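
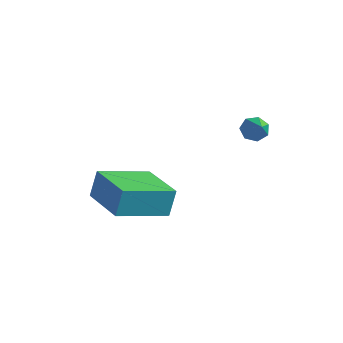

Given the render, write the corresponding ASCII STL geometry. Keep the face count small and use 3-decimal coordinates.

solid 
facet normal -0.606 0.533 -0.591
outer loop
vertex 0.625 2.129 1.085
vertex 0.356 1.689 0.964
vertex 0.27 2.03 1.36
endloop
endfacet
facet normal 0.392 0.579 0.715
outer loop
vertex 0.625 2.129 1.085
vertex 0.27 2.03 1.36
vertex 1.124 1.011 1.716
endloop
endfacet
facet normal -0.605 0.534 -0.591
outer loop
vertex 0.27 2.03 1.36
vertex 0.356 1.689 0.964
vertex -0.021 1.675 1.337
endloop
endfacet
facet normal -0.240 0.135 0.961
outer loop
vertex 0.27 2.03 1.36
vertex -0.021 1.675 1.337
vertex 1.124 1.011 1.716
endloop
endfacet
facet normal -0.605 0.533 -0.591
outer loop
vertex -0.021 1.675 1.337
vertex 0.356 1.689 0.964
vertex -0.028 1.33 1.033
endloop
endfacet
facet normal -0.533 -0.553 0.640
outer loop
vertex -0.021 1.675 1.337
vertex -0.028 1.33 1.033
vertex 1.124 1.011 1.716
endloop
endfacet
facet normal -0.604 0.533 -0.593
outer loop
vertex -0.028 1.33 1.033
vertex 0.356 1.689 0.964
vertex 0.254 1.255 0.678
endloop
endfacet
facet normal -0.264 -0.965 -0.006
outer loop
vertex -0.028 1.33 1.033
vertex 0.254 1.255 0.678
vertex 1.124 1.011 1.716
endloop
endfacet
facet normal -0.605 0.532 -0.592
outer loop
vertex 0.254 1.255 0.678
vertex 0.356 1.689 0.964
vertex 0.612 1.506 0.538
endloop
endfacet
facet normal 0.363 -0.792 -0.491
outer loop
vertex 0.254 1.255 0.678
vertex 0.612 1.506 0.538
vertex 1.124 1.011 1.716
endloop
endfacet
facet normal -0.604 0.533 -0.592
outer loop
vertex 0.612 1.506 0.538
vertex 0.356 1.689 0.964
vertex 0.778 1.895 0.719
endloop
endfacet
facet normal 0.877 -0.165 -0.451
outer loop
vertex 0.612 1.506 0.538
vertex 0.778 1.895 0.719
vertex 1.124 1.011 1.716
endloop
endfacet
facet normal -0.604 0.532 -0.593
outer loop
vertex 0.778 1.895 0.719
vertex 0.356 1.689 0.964
vertex 0.625 2.129 1.085
endloop
endfacet
facet normal 0.891 0.446 0.087
outer loop
vertex 0.778 1.895 0.719
vertex 0.625 2.129 1.085
vertex 1.124 1.011 1.716
endloop
endfacet
facet normal -0.909 0.404 -0.103
outer loop
vertex -4.644 -0.814 -1.95
vertex -3.751 1.033 -2.592
vertex -4.682 -1.182 -3.06
endloop
endfacet
facet normal -0.415 -0.859 0.299
outer loop
vertex -2.809 -2.013 -2.848
vertex -4.644 -0.814 -1.95
vertex -4.682 -1.182 -3.06
endloop
endfacet
facet normal -0.909 0.404 -0.102
outer loop
vertex -4.682 -1.182 -3.06
vertex -3.751 1.033 -2.592
vertex -3.789 0.666 -3.702
endloop
endfacet
facet normal -0.032 -0.314 -0.949
outer loop
vertex -3.789 0.666 -3.702
vertex -2.809 -2.013 -2.848
vertex -4.682 -1.182 -3.06
endloop
endfacet
facet normal 0.032 0.314 0.949
outer loop
vertex -4.644 -0.814 -1.95
vertex -1.878 0.202 -2.38
vertex -3.751 1.033 -2.592
endloop
endfacet
facet normal -0.415 -0.859 0.298
outer loop
vertex -2.771 -1.646 -1.738
vertex -4.644 -0.814 -1.95
vertex -2.809 -2.013 -2.848
endloop
endfacet
facet normal 0.032 0.314 0.949
outer loop
vertex -2.771 -1.646 -1.738
vertex -1.878 0.202 -2.38
vertex -4.644 -0.814 -1.95
endloop
endfacet
facet normal 0.415 0.859 -0.298
outer loop
vertex -3.751 1.033 -2.592
vertex -1.878 0.202 -2.38
vertex -3.789 0.666 -3.702
endloop
endfacet
facet normal -0.032 -0.314 -0.949
outer loop
vertex -1.916 -0.166 -3.49
vertex -2.809 -2.013 -2.848
vertex -3.789 0.666 -3.702
endloop
endfacet
facet normal 0.415 0.859 -0.299
outer loop
vertex -3.789 0.666 -3.702
vertex -1.878 0.202 -2.38
vertex -1.916 -0.166 -3.49
endloop
endfacet
facet normal 0.909 -0.404 0.102
outer loop
vertex -1.916 -0.166 -3.49
vertex -2.771 -1.646 -1.738
vertex -2.809 -2.013 -2.848
endloop
endfacet
facet normal 0.909 -0.404 0.103
outer loop
vertex -1.878 0.202 -2.38
vertex -2.771 -1.646 -1.738
vertex -1.916 -0.166 -3.49
endloop
endfacet

endsolid


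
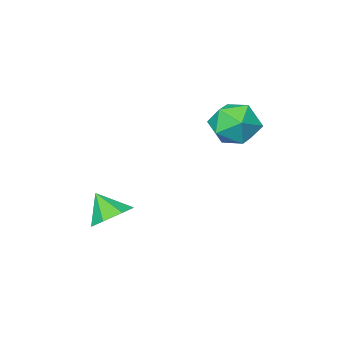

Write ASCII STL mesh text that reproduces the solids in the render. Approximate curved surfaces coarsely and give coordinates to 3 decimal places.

solid 
facet normal -0.171 0.616 -0.769
outer loop
vertex 3.78 0.167 -4.78
vertex 2.819 0.267 -4.486
vertex 3.62 0.822 -4.22
endloop
endfacet
facet normal 0.907 -0.122 0.402
outer loop
vertex 3.78 0.167 -4.78
vertex 3.62 0.822 -4.22
vertex 3.061 -0.607 -3.394
endloop
endfacet
facet normal -0.171 0.616 -0.769
outer loop
vertex 3.62 0.822 -4.22
vertex 2.819 0.267 -4.486
vertex 2.856 1.059 -3.86
endloop
endfacet
facet normal 0.480 0.291 0.828
outer loop
vertex 3.62 0.822 -4.22
vertex 2.856 1.059 -3.86
vertex 3.061 -0.607 -3.394
endloop
endfacet
facet normal -0.171 0.616 -0.769
outer loop
vertex 2.856 1.059 -3.86
vertex 2.819 0.267 -4.486
vertex 2.065 0.7 -3.972
endloop
endfacet
facet normal -0.240 0.234 0.942
outer loop
vertex 2.856 1.059 -3.86
vertex 2.065 0.7 -3.972
vertex 3.061 -0.607 -3.394
endloop
endfacet
facet normal -0.171 0.616 -0.769
outer loop
vertex 2.065 0.7 -3.972
vertex 2.819 0.267 -4.486
vertex 1.841 0.015 -4.471
endloop
endfacet
facet normal -0.709 -0.249 0.660
outer loop
vertex 2.065 0.7 -3.972
vertex 1.841 0.015 -4.471
vertex 3.061 -0.607 -3.394
endloop
endfacet
facet normal -0.171 0.616 -0.769
outer loop
vertex 1.841 0.015 -4.471
vertex 2.819 0.267 -4.486
vertex 2.353 -0.48 -4.981
endloop
endfacet
facet normal -0.576 -0.795 0.193
outer loop
vertex 1.841 0.015 -4.471
vertex 2.353 -0.48 -4.981
vertex 3.061 -0.607 -3.394
endloop
endfacet
facet normal -0.171 0.616 -0.769
outer loop
vertex 2.353 -0.48 -4.981
vertex 2.819 0.267 -4.486
vertex 3.216 -0.412 -5.119
endloop
endfacet
facet normal 0.061 -0.992 -0.107
outer loop
vertex 2.353 -0.48 -4.981
vertex 3.216 -0.412 -5.119
vertex 3.061 -0.607 -3.394
endloop
endfacet
facet normal -0.171 0.617 -0.769
outer loop
vertex 3.216 -0.412 -5.119
vertex 2.819 0.267 -4.486
vertex 3.78 0.167 -4.78
endloop
endfacet
facet normal 0.720 -0.694 -0.014
outer loop
vertex 3.216 -0.412 -5.119
vertex 3.78 0.167 -4.78
vertex 3.061 -0.607 -3.394
endloop
endfacet
facet normal -0.279 0.771 0.573
outer loop
vertex -2.592 3.14 0.384
vertex -2.332 2.485 1.392
vertex -1.464 3.185 0.873
endloop
endfacet
facet normal -0.018 0.999 -0.051
outer loop
vertex -2.592 3.14 0.384
vertex -1.464 3.185 0.873
vertex -1.603 3.12 -0.348
endloop
endfacet
facet normal -0.410 0.710 -0.573
outer loop
vertex -2.592 3.14 0.384
vertex -1.603 3.12 -0.348
vertex -2.557 2.38 -0.583
endloop
endfacet
facet normal -0.913 0.304 -0.272
outer loop
vertex -2.592 3.14 0.384
vertex -2.557 2.38 -0.583
vertex -3.008 1.987 0.492
endloop
endfacet
facet normal -0.832 0.341 0.436
outer loop
vertex -2.592 3.14 0.384
vertex -3.008 1.987 0.492
vertex -2.332 2.485 1.392
endloop
endfacet
facet normal 0.649 0.752 -0.114
outer loop
vertex -1.603 3.12 -0.348
vertex -1.464 3.185 0.873
vertex -0.732 2.453 0.208
endloop
endfacet
facet normal 0.227 0.383 0.896
outer loop
vertex -1.464 3.185 0.873
vertex -2.332 2.485 1.392
vertex -1.183 2.06 1.283
endloop
endfacet
facet normal -0.669 -0.311 0.675
outer loop
vertex -2.332 2.485 1.392
vertex -3.008 1.987 0.492
vertex -2.137 1.32 1.048
endloop
endfacet
facet normal -0.800 -0.372 -0.471
outer loop
vertex -3.008 1.987 0.492
vertex -2.557 2.38 -0.583
vertex -2.276 1.255 -0.173
endloop
endfacet
facet normal 0.015 0.285 -0.958
outer loop
vertex -2.557 2.38 -0.583
vertex -1.603 3.12 -0.348
vertex -1.408 1.955 -0.692
endloop
endfacet
facet normal 0.913 -0.304 0.272
outer loop
vertex -1.148 1.3 0.316
vertex -0.732 2.453 0.208
vertex -1.183 2.06 1.283
endloop
endfacet
facet normal 0.410 -0.710 0.573
outer loop
vertex -1.148 1.3 0.316
vertex -1.183 2.06 1.283
vertex -2.137 1.32 1.048
endloop
endfacet
facet normal 0.018 -0.999 0.051
outer loop
vertex -1.148 1.3 0.316
vertex -2.137 1.32 1.048
vertex -2.276 1.255 -0.173
endloop
endfacet
facet normal 0.279 -0.771 -0.573
outer loop
vertex -1.148 1.3 0.316
vertex -2.276 1.255 -0.173
vertex -1.408 1.955 -0.692
endloop
endfacet
facet normal 0.832 -0.341 -0.436
outer loop
vertex -1.148 1.3 0.316
vertex -1.408 1.955 -0.692
vertex -0.732 2.453 0.208
endloop
endfacet
facet normal 0.800 0.372 0.471
outer loop
vertex -1.183 2.06 1.283
vertex -0.732 2.453 0.208
vertex -1.464 3.185 0.873
endloop
endfacet
facet normal -0.015 -0.285 0.958
outer loop
vertex -2.137 1.32 1.048
vertex -1.183 2.06 1.283
vertex -2.332 2.485 1.392
endloop
endfacet
facet normal -0.649 -0.752 0.114
outer loop
vertex -2.276 1.255 -0.173
vertex -2.137 1.32 1.048
vertex -3.008 1.987 0.492
endloop
endfacet
facet normal -0.227 -0.383 -0.896
outer loop
vertex -1.408 1.955 -0.692
vertex -2.276 1.255 -0.173
vertex -2.557 2.38 -0.583
endloop
endfacet
facet normal 0.669 0.311 -0.675
outer loop
vertex -0.732 2.453 0.208
vertex -1.408 1.955 -0.692
vertex -1.603 3.12 -0.348
endloop
endfacet

endsolid


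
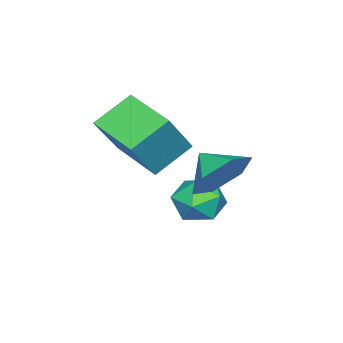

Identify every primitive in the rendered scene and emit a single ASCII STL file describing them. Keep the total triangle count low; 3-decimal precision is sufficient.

solid 
facet normal -0.113 0.441 0.890
outer loop
vertex -2.664 2.419 -1.234
vertex -3.352 1.879 -1.054
vertex -2.523 1.636 -0.828
endloop
endfacet
facet normal 0.570 0.457 0.683
outer loop
vertex -2.664 2.419 -1.234
vertex -2.523 1.636 -0.828
vertex -1.969 1.911 -1.474
endloop
endfacet
facet normal 0.602 0.797 0.057
outer loop
vertex -2.664 2.419 -1.234
vertex -1.969 1.911 -1.474
vertex -2.457 2.324 -2.099
endloop
endfacet
facet normal -0.061 0.991 -0.123
outer loop
vertex -2.664 2.419 -1.234
vertex -2.457 2.324 -2.099
vertex -3.312 2.304 -1.839
endloop
endfacet
facet normal -0.502 0.771 0.392
outer loop
vertex -2.664 2.419 -1.234
vertex -3.312 2.304 -1.839
vertex -3.352 1.879 -1.054
endloop
endfacet
facet normal 0.785 -0.215 0.581
outer loop
vertex -1.969 1.911 -1.474
vertex -2.523 1.636 -0.828
vertex -2.228 1.056 -1.441
endloop
endfacet
facet normal -0.320 -0.240 0.916
outer loop
vertex -2.523 1.636 -0.828
vertex -3.352 1.879 -1.054
vertex -3.083 1.036 -1.181
endloop
endfacet
facet normal -0.950 0.292 0.110
outer loop
vertex -3.352 1.879 -1.054
vertex -3.312 2.304 -1.839
vertex -3.571 1.449 -1.806
endloop
endfacet
facet normal -0.236 0.647 -0.725
outer loop
vertex -3.312 2.304 -1.839
vertex -2.457 2.324 -2.099
vertex -3.017 1.724 -2.452
endloop
endfacet
facet normal 0.837 0.333 -0.434
outer loop
vertex -2.457 2.324 -2.099
vertex -1.969 1.911 -1.474
vertex -2.188 1.481 -2.226
endloop
endfacet
facet normal 0.061 -0.991 0.123
outer loop
vertex -2.876 0.941 -2.046
vertex -2.228 1.056 -1.441
vertex -3.083 1.036 -1.181
endloop
endfacet
facet normal -0.602 -0.797 -0.057
outer loop
vertex -2.876 0.941 -2.046
vertex -3.083 1.036 -1.181
vertex -3.571 1.449 -1.806
endloop
endfacet
facet normal -0.570 -0.457 -0.683
outer loop
vertex -2.876 0.941 -2.046
vertex -3.571 1.449 -1.806
vertex -3.017 1.724 -2.452
endloop
endfacet
facet normal 0.113 -0.441 -0.890
outer loop
vertex -2.876 0.941 -2.046
vertex -3.017 1.724 -2.452
vertex -2.188 1.481 -2.226
endloop
endfacet
facet normal 0.502 -0.771 -0.392
outer loop
vertex -2.876 0.941 -2.046
vertex -2.188 1.481 -2.226
vertex -2.228 1.056 -1.441
endloop
endfacet
facet normal 0.236 -0.647 0.725
outer loop
vertex -3.083 1.036 -1.181
vertex -2.228 1.056 -1.441
vertex -2.523 1.636 -0.828
endloop
endfacet
facet normal -0.837 -0.333 0.434
outer loop
vertex -3.571 1.449 -1.806
vertex -3.083 1.036 -1.181
vertex -3.352 1.879 -1.054
endloop
endfacet
facet normal -0.785 0.215 -0.581
outer loop
vertex -3.017 1.724 -2.452
vertex -3.571 1.449 -1.806
vertex -3.312 2.304 -1.839
endloop
endfacet
facet normal 0.320 0.240 -0.916
outer loop
vertex -2.188 1.481 -2.226
vertex -3.017 1.724 -2.452
vertex -2.457 2.324 -2.099
endloop
endfacet
facet normal 0.950 -0.292 -0.110
outer loop
vertex -2.228 1.056 -1.441
vertex -2.188 1.481 -2.226
vertex -1.969 1.911 -1.474
endloop
endfacet
facet normal -0.592 0.073 -0.802
outer loop
vertex -3.5 -0.215 0.798
vertex -2.83 1.431 0.453
vertex -2.449 -0.818 -0.033
endloop
endfacet
facet normal -0.370 -0.909 0.191
outer loop
vertex -1.37 -0.951 1.427
vertex -3.5 -0.215 0.798
vertex -2.449 -0.818 -0.033
endloop
endfacet
facet normal -0.592 0.073 -0.803
outer loop
vertex -2.449 -0.818 -0.033
vertex -2.83 1.431 0.453
vertex -1.778 0.828 -0.378
endloop
endfacet
facet normal 0.715 -0.410 -0.566
outer loop
vertex -1.778 0.828 -0.378
vertex -1.37 -0.951 1.427
vertex -2.449 -0.818 -0.033
endloop
endfacet
facet normal -0.715 0.410 0.566
outer loop
vertex -3.5 -0.215 0.798
vertex -1.751 1.298 1.913
vertex -2.83 1.431 0.453
endloop
endfacet
facet normal -0.370 -0.909 0.191
outer loop
vertex -2.422 -0.348 2.258
vertex -3.5 -0.215 0.798
vertex -1.37 -0.951 1.427
endloop
endfacet
facet normal -0.715 0.410 0.566
outer loop
vertex -2.422 -0.348 2.258
vertex -1.751 1.298 1.913
vertex -3.5 -0.215 0.798
endloop
endfacet
facet normal 0.370 0.909 -0.191
outer loop
vertex -2.83 1.431 0.453
vertex -1.751 1.298 1.913
vertex -1.778 0.828 -0.378
endloop
endfacet
facet normal 0.716 -0.410 -0.566
outer loop
vertex -0.7 0.695 1.082
vertex -1.37 -0.951 1.427
vertex -1.778 0.828 -0.378
endloop
endfacet
facet normal 0.371 0.909 -0.191
outer loop
vertex -1.778 0.828 -0.378
vertex -1.751 1.298 1.913
vertex -0.7 0.695 1.082
endloop
endfacet
facet normal 0.592 -0.073 0.803
outer loop
vertex -0.7 0.695 1.082
vertex -2.422 -0.348 2.258
vertex -1.37 -0.951 1.427
endloop
endfacet
facet normal 0.592 -0.073 0.802
outer loop
vertex -1.751 1.298 1.913
vertex -2.422 -0.348 2.258
vertex -0.7 0.695 1.082
endloop
endfacet
facet normal 0.254 0.823 -0.508
outer loop
vertex -0.757 2.902 0.543
vertex -1.734 2.991 0.199
vertex -1.453 3.452 1.087
endloop
endfacet
facet normal 0.371 -0.372 0.851
outer loop
vertex -0.757 2.902 0.543
vertex -1.453 3.452 1.087
vertex -2.006 2.109 0.741
endloop
endfacet
facet normal 0.253 0.824 -0.508
outer loop
vertex -1.453 3.452 1.087
vertex -1.734 2.991 0.199
vertex -2.43 3.54 0.743
endloop
endfacet
facet normal -0.339 -0.102 0.935
outer loop
vertex -1.453 3.452 1.087
vertex -2.43 3.54 0.743
vertex -2.006 2.109 0.741
endloop
endfacet
facet normal 0.253 0.824 -0.507
outer loop
vertex -2.43 3.54 0.743
vertex -1.734 2.991 0.199
vertex -2.712 3.079 -0.146
endloop
endfacet
facet normal -0.874 -0.259 0.412
outer loop
vertex -2.43 3.54 0.743
vertex -2.712 3.079 -0.146
vertex -2.006 2.109 0.741
endloop
endfacet
facet normal 0.253 0.824 -0.507
outer loop
vertex -2.712 3.079 -0.146
vertex -1.734 2.991 0.199
vertex -2.016 2.53 -0.69
endloop
endfacet
facet normal -0.698 -0.689 -0.198
outer loop
vertex -2.712 3.079 -0.146
vertex -2.016 2.53 -0.69
vertex -2.006 2.109 0.741
endloop
endfacet
facet normal 0.253 0.824 -0.507
outer loop
vertex -2.016 2.53 -0.69
vertex -1.734 2.991 0.199
vertex -1.039 2.442 -0.345
endloop
endfacet
facet normal 0.013 -0.959 -0.282
outer loop
vertex -2.016 2.53 -0.69
vertex -1.039 2.442 -0.345
vertex -2.006 2.109 0.741
endloop
endfacet
facet normal 0.254 0.824 -0.507
outer loop
vertex -1.039 2.442 -0.345
vertex -1.734 2.991 0.199
vertex -0.757 2.902 0.543
endloop
endfacet
facet normal 0.547 -0.801 0.241
outer loop
vertex -1.039 2.442 -0.345
vertex -0.757 2.902 0.543
vertex -2.006 2.109 0.741
endloop
endfacet

endsolid


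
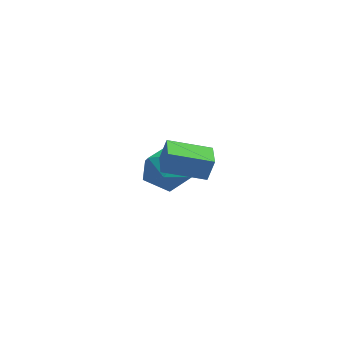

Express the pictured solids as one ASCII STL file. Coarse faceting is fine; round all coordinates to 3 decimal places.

solid 
facet normal -0.752 0.644 0.142
outer loop
vertex 0.826 -3.588 2.855
vertex 1.874 -2.263 2.4
vertex 0.551 -3.699 1.9
endloop
endfacet
facet normal -0.599 -0.757 0.261
outer loop
vertex 1.506 -4.517 1.72
vertex 0.826 -3.588 2.855
vertex 0.551 -3.699 1.9
endloop
endfacet
facet normal -0.752 0.644 0.142
outer loop
vertex 0.551 -3.699 1.9
vertex 1.874 -2.263 2.4
vertex 1.599 -2.374 1.445
endloop
endfacet
facet normal -0.275 -0.111 -0.955
outer loop
vertex 1.599 -2.374 1.445
vertex 1.506 -4.517 1.72
vertex 0.551 -3.699 1.9
endloop
endfacet
facet normal 0.275 0.111 0.955
outer loop
vertex 0.826 -3.588 2.855
vertex 2.829 -3.081 2.22
vertex 1.874 -2.263 2.4
endloop
endfacet
facet normal -0.599 -0.757 0.261
outer loop
vertex 1.781 -4.406 2.675
vertex 0.826 -3.588 2.855
vertex 1.506 -4.517 1.72
endloop
endfacet
facet normal 0.275 0.111 0.955
outer loop
vertex 1.781 -4.406 2.675
vertex 2.829 -3.081 2.22
vertex 0.826 -3.588 2.855
endloop
endfacet
facet normal 0.599 0.757 -0.261
outer loop
vertex 1.874 -2.263 2.4
vertex 2.829 -3.081 2.22
vertex 1.599 -2.374 1.445
endloop
endfacet
facet normal -0.275 -0.111 -0.955
outer loop
vertex 2.554 -3.192 1.265
vertex 1.506 -4.517 1.72
vertex 1.599 -2.374 1.445
endloop
endfacet
facet normal 0.599 0.757 -0.261
outer loop
vertex 1.599 -2.374 1.445
vertex 2.829 -3.081 2.22
vertex 2.554 -3.192 1.265
endloop
endfacet
facet normal 0.752 -0.644 -0.142
outer loop
vertex 2.554 -3.192 1.265
vertex 1.781 -4.406 2.675
vertex 1.506 -4.517 1.72
endloop
endfacet
facet normal 0.752 -0.644 -0.142
outer loop
vertex 2.829 -3.081 2.22
vertex 1.781 -4.406 2.675
vertex 2.554 -3.192 1.265
endloop
endfacet
facet normal -0.279 0.816 0.507
outer loop
vertex -3.099 0.364 -0.582
vertex -2.845 -0.196 0.459
vertex -1.991 0.447 -0.106
endloop
endfacet
facet normal -0.017 0.991 -0.133
outer loop
vertex -3.099 0.364 -0.582
vertex -1.991 0.447 -0.106
vertex -2.127 0.285 -1.296
endloop
endfacet
facet normal -0.408 0.661 -0.629
outer loop
vertex -3.099 0.364 -0.582
vertex -2.127 0.285 -1.296
vertex -3.065 -0.458 -1.468
endloop
endfacet
facet normal -0.913 0.281 -0.296
outer loop
vertex -3.099 0.364 -0.582
vertex -3.065 -0.458 -1.468
vertex -3.509 -0.756 -0.383
endloop
endfacet
facet normal -0.833 0.377 0.406
outer loop
vertex -3.099 0.364 -0.582
vertex -3.509 -0.756 -0.383
vertex -2.845 -0.196 0.459
endloop
endfacet
facet normal 0.649 0.740 -0.175
outer loop
vertex -2.127 0.285 -1.296
vertex -1.991 0.447 -0.106
vertex -1.271 -0.324 -0.697
endloop
endfacet
facet normal 0.226 0.456 0.861
outer loop
vertex -1.991 0.447 -0.106
vertex -2.845 -0.196 0.459
vertex -1.715 -0.622 0.388
endloop
endfacet
facet normal -0.670 -0.255 0.698
outer loop
vertex -2.845 -0.196 0.459
vertex -3.509 -0.756 -0.383
vertex -2.653 -1.365 0.216
endloop
endfacet
facet normal -0.799 -0.410 -0.440
outer loop
vertex -3.509 -0.756 -0.383
vertex -3.065 -0.458 -1.468
vertex -2.789 -1.527 -0.974
endloop
endfacet
facet normal 0.016 0.206 -0.978
outer loop
vertex -3.065 -0.458 -1.468
vertex -2.127 0.285 -1.296
vertex -1.935 -0.884 -1.539
endloop
endfacet
facet normal 0.913 -0.281 0.296
outer loop
vertex -1.681 -1.444 -0.498
vertex -1.271 -0.324 -0.697
vertex -1.715 -0.622 0.388
endloop
endfacet
facet normal 0.408 -0.661 0.629
outer loop
vertex -1.681 -1.444 -0.498
vertex -1.715 -0.622 0.388
vertex -2.653 -1.365 0.216
endloop
endfacet
facet normal 0.017 -0.991 0.133
outer loop
vertex -1.681 -1.444 -0.498
vertex -2.653 -1.365 0.216
vertex -2.789 -1.527 -0.974
endloop
endfacet
facet normal 0.279 -0.816 -0.507
outer loop
vertex -1.681 -1.444 -0.498
vertex -2.789 -1.527 -0.974
vertex -1.935 -0.884 -1.539
endloop
endfacet
facet normal 0.833 -0.377 -0.406
outer loop
vertex -1.681 -1.444 -0.498
vertex -1.935 -0.884 -1.539
vertex -1.271 -0.324 -0.697
endloop
endfacet
facet normal 0.799 0.410 0.440
outer loop
vertex -1.715 -0.622 0.388
vertex -1.271 -0.324 -0.697
vertex -1.991 0.447 -0.106
endloop
endfacet
facet normal -0.016 -0.206 0.978
outer loop
vertex -2.653 -1.365 0.216
vertex -1.715 -0.622 0.388
vertex -2.845 -0.196 0.459
endloop
endfacet
facet normal -0.649 -0.740 0.175
outer loop
vertex -2.789 -1.527 -0.974
vertex -2.653 -1.365 0.216
vertex -3.509 -0.756 -0.383
endloop
endfacet
facet normal -0.226 -0.456 -0.861
outer loop
vertex -1.935 -0.884 -1.539
vertex -2.789 -1.527 -0.974
vertex -3.065 -0.458 -1.468
endloop
endfacet
facet normal 0.670 0.255 -0.698
outer loop
vertex -1.271 -0.324 -0.697
vertex -1.935 -0.884 -1.539
vertex -2.127 0.285 -1.296
endloop
endfacet

endsolid


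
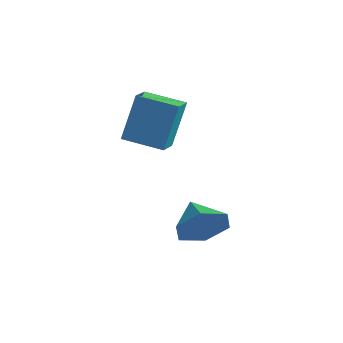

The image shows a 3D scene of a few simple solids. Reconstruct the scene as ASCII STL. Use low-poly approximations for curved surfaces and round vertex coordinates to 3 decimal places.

solid 
facet normal -0.762 -0.616 0.203
outer loop
vertex -2.755 -2.998 1.958
vertex -3.396 -2.267 1.77
vertex -2.821 -3.559 0.009
endloop
endfacet
facet normal 0.647 -0.738 0.191
outer loop
vertex -1.624 -2.593 -0.31
vertex -2.755 -2.998 1.958
vertex -2.821 -3.559 0.009
endloop
endfacet
facet normal -0.762 -0.615 0.202
outer loop
vertex -2.821 -3.559 0.009
vertex -3.396 -2.267 1.77
vertex -3.461 -2.828 -0.18
endloop
endfacet
facet normal -0.033 -0.277 -0.960
outer loop
vertex -3.461 -2.828 -0.18
vertex -1.624 -2.593 -0.31
vertex -2.821 -3.559 0.009
endloop
endfacet
facet normal 0.033 0.276 0.961
outer loop
vertex -2.755 -2.998 1.958
vertex -2.199 -1.301 1.451
vertex -3.396 -2.267 1.77
endloop
endfacet
facet normal 0.647 -0.738 0.191
outer loop
vertex -1.559 -2.032 1.64
vertex -2.755 -2.998 1.958
vertex -1.624 -2.593 -0.31
endloop
endfacet
facet normal 0.032 0.276 0.960
outer loop
vertex -1.559 -2.032 1.64
vertex -2.199 -1.301 1.451
vertex -2.755 -2.998 1.958
endloop
endfacet
facet normal -0.647 0.738 -0.191
outer loop
vertex -3.396 -2.267 1.77
vertex -2.199 -1.301 1.451
vertex -3.461 -2.828 -0.18
endloop
endfacet
facet normal -0.033 -0.276 -0.961
outer loop
vertex -2.265 -1.862 -0.498
vertex -1.624 -2.593 -0.31
vertex -3.461 -2.828 -0.18
endloop
endfacet
facet normal -0.647 0.738 -0.191
outer loop
vertex -3.461 -2.828 -0.18
vertex -2.199 -1.301 1.451
vertex -2.265 -1.862 -0.498
endloop
endfacet
facet normal 0.762 0.616 -0.203
outer loop
vertex -2.265 -1.862 -0.498
vertex -1.559 -2.032 1.64
vertex -1.624 -2.593 -0.31
endloop
endfacet
facet normal 0.762 0.615 -0.203
outer loop
vertex -2.199 -1.301 1.451
vertex -1.559 -2.032 1.64
vertex -2.265 -1.862 -0.498
endloop
endfacet
facet normal 0.874 -0.194 -0.446
outer loop
vertex 1.581 -2.121 -2.15
vertex 1.113 -2.764 -2.788
vertex 1.206 -1.778 -3.034
endloop
endfacet
facet normal -0.203 0.881 0.428
outer loop
vertex 1.581 -2.121 -2.15
vertex 1.206 -1.778 -3.034
vertex -0.093 -2.496 -2.172
endloop
endfacet
facet normal 0.873 -0.194 -0.447
outer loop
vertex 1.206 -1.778 -3.034
vertex 1.113 -2.764 -2.788
vertex 0.737 -2.421 -3.672
endloop
endfacet
facet normal -0.606 0.738 -0.298
outer loop
vertex 1.206 -1.778 -3.034
vertex 0.737 -2.421 -3.672
vertex -0.093 -2.496 -2.172
endloop
endfacet
facet normal 0.873 -0.194 -0.447
outer loop
vertex 0.737 -2.421 -3.672
vertex 1.113 -2.764 -2.788
vertex 0.644 -3.407 -3.426
endloop
endfacet
facet normal -0.874 -0.039 -0.485
outer loop
vertex 0.737 -2.421 -3.672
vertex 0.644 -3.407 -3.426
vertex -0.093 -2.496 -2.172
endloop
endfacet
facet normal 0.873 -0.194 -0.447
outer loop
vertex 0.644 -3.407 -3.426
vertex 1.113 -2.764 -2.788
vertex 1.02 -3.749 -2.542
endloop
endfacet
facet normal -0.739 -0.672 0.054
outer loop
vertex 0.644 -3.407 -3.426
vertex 1.02 -3.749 -2.542
vertex -0.093 -2.496 -2.172
endloop
endfacet
facet normal 0.874 -0.194 -0.445
outer loop
vertex 1.02 -3.749 -2.542
vertex 1.113 -2.764 -2.788
vertex 1.488 -3.106 -1.903
endloop
endfacet
facet normal -0.337 -0.529 0.779
outer loop
vertex 1.02 -3.749 -2.542
vertex 1.488 -3.106 -1.903
vertex -0.093 -2.496 -2.172
endloop
endfacet
facet normal 0.874 -0.194 -0.445
outer loop
vertex 1.488 -3.106 -1.903
vertex 1.113 -2.764 -2.788
vertex 1.581 -2.121 -2.15
endloop
endfacet
facet normal -0.068 0.249 0.966
outer loop
vertex 1.488 -3.106 -1.903
vertex 1.581 -2.121 -2.15
vertex -0.093 -2.496 -2.172
endloop
endfacet

endsolid


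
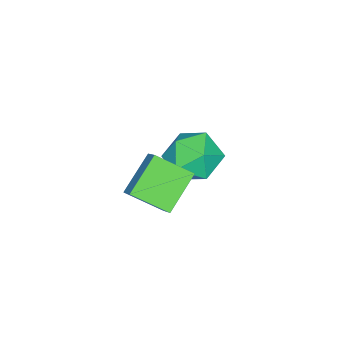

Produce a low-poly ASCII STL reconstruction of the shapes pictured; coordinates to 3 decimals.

solid 
facet normal -0.795 0.109 0.597
outer loop
vertex 0.481 2.864 0.83
vertex 0.995 3.365 1.422
vertex 0.138 4.0 0.166
endloop
endfacet
facet normal -0.552 -0.539 -0.636
outer loop
vertex 1.345 3.835 -0.742
vertex 0.481 2.864 0.83
vertex 0.138 4.0 0.166
endloop
endfacet
facet normal -0.795 0.108 0.597
outer loop
vertex 0.138 4.0 0.166
vertex 0.995 3.365 1.422
vertex 0.651 4.501 0.758
endloop
endfacet
facet normal -0.253 0.835 -0.488
outer loop
vertex 0.651 4.501 0.758
vertex 1.345 3.835 -0.742
vertex 0.138 4.0 0.166
endloop
endfacet
facet normal 0.253 -0.836 0.488
outer loop
vertex 0.481 2.864 0.83
vertex 2.202 3.2 0.514
vertex 0.995 3.365 1.422
endloop
endfacet
facet normal -0.552 -0.539 -0.636
outer loop
vertex 1.689 2.699 -0.078
vertex 0.481 2.864 0.83
vertex 1.345 3.835 -0.742
endloop
endfacet
facet normal 0.253 -0.835 0.488
outer loop
vertex 1.689 2.699 -0.078
vertex 2.202 3.2 0.514
vertex 0.481 2.864 0.83
endloop
endfacet
facet normal 0.552 0.539 0.636
outer loop
vertex 0.995 3.365 1.422
vertex 2.202 3.2 0.514
vertex 0.651 4.501 0.758
endloop
endfacet
facet normal -0.253 0.836 -0.488
outer loop
vertex 1.859 4.336 -0.15
vertex 1.345 3.835 -0.742
vertex 0.651 4.501 0.758
endloop
endfacet
facet normal 0.552 0.539 0.636
outer loop
vertex 0.651 4.501 0.758
vertex 2.202 3.2 0.514
vertex 1.859 4.336 -0.15
endloop
endfacet
facet normal 0.794 -0.109 -0.598
outer loop
vertex 1.859 4.336 -0.15
vertex 1.689 2.699 -0.078
vertex 1.345 3.835 -0.742
endloop
endfacet
facet normal 0.795 -0.109 -0.597
outer loop
vertex 2.202 3.2 0.514
vertex 1.689 2.699 -0.078
vertex 1.859 4.336 -0.15
endloop
endfacet
facet normal -0.865 -0.205 0.459
outer loop
vertex -2.822 3.244 -1.208
vertex -2.386 2.413 -0.757
vertex -2.354 3.339 -0.283
endloop
endfacet
facet normal -0.794 0.496 0.351
outer loop
vertex -2.822 3.244 -1.208
vertex -2.354 3.339 -0.283
vertex -2.219 4.07 -1.012
endloop
endfacet
facet normal -0.715 0.605 -0.351
outer loop
vertex -2.822 3.244 -1.208
vertex -2.219 4.07 -1.012
vertex -2.167 3.595 -1.937
endloop
endfacet
facet normal -0.736 -0.030 -0.676
outer loop
vertex -2.822 3.244 -1.208
vertex -2.167 3.595 -1.937
vertex -2.27 2.571 -1.779
endloop
endfacet
facet normal -0.829 -0.531 -0.176
outer loop
vertex -2.822 3.244 -1.208
vertex -2.27 2.571 -1.779
vertex -2.386 2.413 -0.757
endloop
endfacet
facet normal -0.195 0.710 0.676
outer loop
vertex -2.219 4.07 -1.012
vertex -2.354 3.339 -0.283
vertex -1.41 3.749 -0.441
endloop
endfacet
facet normal -0.310 -0.425 0.851
outer loop
vertex -2.354 3.339 -0.283
vertex -2.386 2.413 -0.757
vertex -1.513 2.725 -0.283
endloop
endfacet
facet normal -0.253 -0.951 -0.176
outer loop
vertex -2.386 2.413 -0.757
vertex -2.27 2.571 -1.779
vertex -1.461 2.25 -1.208
endloop
endfacet
facet normal -0.103 -0.142 -0.985
outer loop
vertex -2.27 2.571 -1.779
vertex -2.167 3.595 -1.937
vertex -1.326 2.981 -1.937
endloop
endfacet
facet normal -0.068 0.886 -0.459
outer loop
vertex -2.167 3.595 -1.937
vertex -2.219 4.07 -1.012
vertex -1.294 3.907 -1.463
endloop
endfacet
facet normal 0.736 0.030 0.676
outer loop
vertex -0.858 3.076 -1.012
vertex -1.41 3.749 -0.441
vertex -1.513 2.725 -0.283
endloop
endfacet
facet normal 0.715 -0.605 0.351
outer loop
vertex -0.858 3.076 -1.012
vertex -1.513 2.725 -0.283
vertex -1.461 2.25 -1.208
endloop
endfacet
facet normal 0.794 -0.496 -0.351
outer loop
vertex -0.858 3.076 -1.012
vertex -1.461 2.25 -1.208
vertex -1.326 2.981 -1.937
endloop
endfacet
facet normal 0.865 0.205 -0.459
outer loop
vertex -0.858 3.076 -1.012
vertex -1.326 2.981 -1.937
vertex -1.294 3.907 -1.463
endloop
endfacet
facet normal 0.829 0.531 0.176
outer loop
vertex -0.858 3.076 -1.012
vertex -1.294 3.907 -1.463
vertex -1.41 3.749 -0.441
endloop
endfacet
facet normal 0.103 0.142 0.985
outer loop
vertex -1.513 2.725 -0.283
vertex -1.41 3.749 -0.441
vertex -2.354 3.339 -0.283
endloop
endfacet
facet normal 0.068 -0.886 0.459
outer loop
vertex -1.461 2.25 -1.208
vertex -1.513 2.725 -0.283
vertex -2.386 2.413 -0.757
endloop
endfacet
facet normal 0.195 -0.710 -0.676
outer loop
vertex -1.326 2.981 -1.937
vertex -1.461 2.25 -1.208
vertex -2.27 2.571 -1.779
endloop
endfacet
facet normal 0.310 0.425 -0.851
outer loop
vertex -1.294 3.907 -1.463
vertex -1.326 2.981 -1.937
vertex -2.167 3.595 -1.937
endloop
endfacet
facet normal 0.253 0.951 0.176
outer loop
vertex -1.41 3.749 -0.441
vertex -1.294 3.907 -1.463
vertex -2.219 4.07 -1.012
endloop
endfacet

endsolid


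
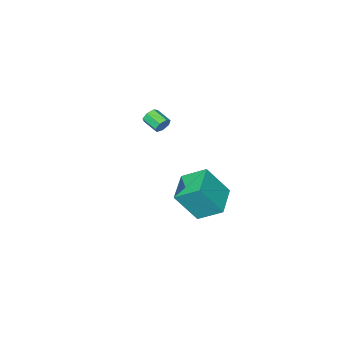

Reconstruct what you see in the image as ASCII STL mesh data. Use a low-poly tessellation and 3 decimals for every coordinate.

solid 
facet normal -0.429 0.725 0.539
outer loop
vertex -0.947 2.858 -1.102
vertex 0.545 4.023 -1.48
vertex -1.975 3.589 -2.904
endloop
endfacet
facet normal -0.773 -0.604 0.196
outer loop
vertex -1.245 2.357 -3.82
vertex -0.947 2.858 -1.102
vertex -1.975 3.589 -2.904
endloop
endfacet
facet normal -0.429 0.725 0.539
outer loop
vertex -1.975 3.589 -2.904
vertex 0.545 4.023 -1.48
vertex -0.483 4.754 -3.283
endloop
endfacet
facet normal -0.467 0.332 -0.819
outer loop
vertex -0.483 4.754 -3.283
vertex -1.245 2.357 -3.82
vertex -1.975 3.589 -2.904
endloop
endfacet
facet normal 0.467 -0.332 0.819
outer loop
vertex -0.947 2.858 -1.102
vertex 1.275 2.791 -2.396
vertex 0.545 4.023 -1.48
endloop
endfacet
facet normal -0.773 -0.604 0.196
outer loop
vertex -0.217 1.626 -2.017
vertex -0.947 2.858 -1.102
vertex -1.245 2.357 -3.82
endloop
endfacet
facet normal 0.467 -0.332 0.820
outer loop
vertex -0.217 1.626 -2.017
vertex 1.275 2.791 -2.396
vertex -0.947 2.858 -1.102
endloop
endfacet
facet normal 0.773 0.604 -0.196
outer loop
vertex 0.545 4.023 -1.48
vertex 1.275 2.791 -2.396
vertex -0.483 4.754 -3.283
endloop
endfacet
facet normal -0.467 0.332 -0.820
outer loop
vertex 0.247 3.522 -4.198
vertex -1.245 2.357 -3.82
vertex -0.483 4.754 -3.283
endloop
endfacet
facet normal 0.773 0.604 -0.196
outer loop
vertex -0.483 4.754 -3.283
vertex 1.275 2.791 -2.396
vertex 0.247 3.522 -4.198
endloop
endfacet
facet normal 0.429 -0.725 -0.539
outer loop
vertex 0.247 3.522 -4.198
vertex -0.217 1.626 -2.017
vertex -1.245 2.357 -3.82
endloop
endfacet
facet normal 0.429 -0.725 -0.539
outer loop
vertex 1.275 2.791 -2.396
vertex -0.217 1.626 -2.017
vertex 0.247 3.522 -4.198
endloop
endfacet
facet normal -0.068 0.940 -0.336
outer loop
vertex -2.565 -3.285 -2.024
vertex -2.908 -3.154 -1.588
vertex -2.34 -3.123 -1.616
endloop
endfacet
facet normal 0.887 -0.097 -0.451
outer loop
vertex -2.565 -3.285 -2.024
vertex -2.34 -3.123 -1.616
vertex -2.489 -4.337 -1.648
endloop
endfacet
facet normal 0.887 -0.097 -0.451
outer loop
vertex -2.489 -4.337 -1.648
vertex -2.34 -3.123 -1.616
vertex -2.263 -4.174 -1.239
endloop
endfacet
facet normal 0.069 -0.939 0.336
outer loop
vertex -2.489 -4.337 -1.648
vertex -2.263 -4.174 -1.239
vertex -2.832 -4.206 -1.212
endloop
endfacet
facet normal -0.068 0.939 -0.338
outer loop
vertex -2.34 -3.123 -1.616
vertex -2.908 -3.154 -1.588
vertex -2.542 -2.983 -1.186
endloop
endfacet
facet normal 0.910 0.197 0.364
outer loop
vertex -2.34 -3.123 -1.616
vertex -2.542 -2.983 -1.186
vertex -2.263 -4.174 -1.239
endloop
endfacet
facet normal 0.910 0.197 0.366
outer loop
vertex -2.263 -4.174 -1.239
vertex -2.542 -2.983 -1.186
vertex -2.466 -4.035 -0.809
endloop
endfacet
facet normal 0.069 -0.939 0.336
outer loop
vertex -2.263 -4.174 -1.239
vertex -2.466 -4.035 -0.809
vertex -2.832 -4.206 -1.212
endloop
endfacet
facet normal -0.069 0.939 -0.337
outer loop
vertex -2.542 -2.983 -1.186
vertex -2.908 -3.154 -1.588
vertex -3.02 -2.973 -1.06
endloop
endfacet
facet normal 0.246 0.343 0.907
outer loop
vertex -2.542 -2.983 -1.186
vertex -3.02 -2.973 -1.06
vertex -2.466 -4.035 -0.809
endloop
endfacet
facet normal 0.246 0.343 0.907
outer loop
vertex -2.466 -4.035 -0.809
vertex -3.02 -2.973 -1.06
vertex -2.944 -4.025 -0.683
endloop
endfacet
facet normal 0.069 -0.939 0.336
outer loop
vertex -2.466 -4.035 -0.809
vertex -2.944 -4.025 -0.683
vertex -2.832 -4.206 -1.212
endloop
endfacet
facet normal -0.069 0.939 -0.337
outer loop
vertex -3.02 -2.973 -1.06
vertex -2.908 -3.154 -1.588
vertex -3.414 -3.099 -1.331
endloop
endfacet
facet normal -0.600 0.231 0.766
outer loop
vertex -3.02 -2.973 -1.06
vertex -3.414 -3.099 -1.331
vertex -2.944 -4.025 -0.683
endloop
endfacet
facet normal -0.602 0.230 0.765
outer loop
vertex -2.944 -4.025 -0.683
vertex -3.414 -3.099 -1.331
vertex -3.338 -4.151 -0.955
endloop
endfacet
facet normal 0.069 -0.939 0.336
outer loop
vertex -2.944 -4.025 -0.683
vertex -3.338 -4.151 -0.955
vertex -2.832 -4.206 -1.212
endloop
endfacet
facet normal -0.068 0.940 -0.335
outer loop
vertex -3.414 -3.099 -1.331
vertex -2.908 -3.154 -1.588
vertex -3.427 -3.266 -1.797
endloop
endfacet
facet normal -0.997 -0.055 0.048
outer loop
vertex -3.414 -3.099 -1.331
vertex -3.427 -3.266 -1.797
vertex -3.338 -4.151 -0.955
endloop
endfacet
facet normal -0.997 -0.055 0.048
outer loop
vertex -3.338 -4.151 -0.955
vertex -3.427 -3.266 -1.797
vertex -3.351 -4.318 -1.42
endloop
endfacet
facet normal 0.068 -0.940 0.336
outer loop
vertex -3.338 -4.151 -0.955
vertex -3.351 -4.318 -1.42
vertex -2.832 -4.206 -1.212
endloop
endfacet
facet normal -0.067 0.939 -0.336
outer loop
vertex -3.427 -3.266 -1.797
vertex -2.908 -3.154 -1.588
vertex -3.049 -3.349 -2.105
endloop
endfacet
facet normal -0.641 -0.299 -0.706
outer loop
vertex -3.427 -3.266 -1.797
vertex -3.049 -3.349 -2.105
vertex -3.351 -4.318 -1.42
endloop
endfacet
facet normal -0.641 -0.299 -0.706
outer loop
vertex -3.351 -4.318 -1.42
vertex -3.049 -3.349 -2.105
vertex -2.973 -4.401 -1.728
endloop
endfacet
facet normal 0.068 -0.939 0.336
outer loop
vertex -3.351 -4.318 -1.42
vertex -2.973 -4.401 -1.728
vertex -2.832 -4.206 -1.212
endloop
endfacet
facet normal -0.068 0.939 -0.336
outer loop
vertex -3.049 -3.349 -2.105
vertex -2.908 -3.154 -1.588
vertex -2.565 -3.285 -2.024
endloop
endfacet
facet normal 0.197 -0.318 -0.927
outer loop
vertex -3.049 -3.349 -2.105
vertex -2.565 -3.285 -2.024
vertex -2.973 -4.401 -1.728
endloop
endfacet
facet normal 0.195 -0.318 -0.928
outer loop
vertex -2.973 -4.401 -1.728
vertex -2.565 -3.285 -2.024
vertex -2.489 -4.337 -1.648
endloop
endfacet
facet normal 0.069 -0.939 0.336
outer loop
vertex -2.973 -4.401 -1.728
vertex -2.489 -4.337 -1.648
vertex -2.832 -4.206 -1.212
endloop
endfacet

endsolid


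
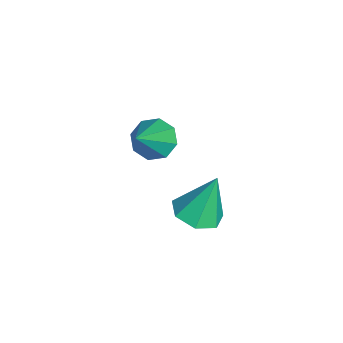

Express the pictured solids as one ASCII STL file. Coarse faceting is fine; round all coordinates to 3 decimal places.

solid 
facet normal 0.050 -0.345 -0.937
outer loop
vertex -0.11 3.615 -2.218
vertex -0.709 3.094 -2.058
vertex -0.761 3.852 -2.34
endloop
endfacet
facet normal 0.324 0.941 0.100
outer loop
vertex -0.11 3.615 -2.218
vertex -0.761 3.852 -2.34
vertex -0.791 3.666 -0.502
endloop
endfacet
facet normal 0.050 -0.345 -0.937
outer loop
vertex -0.761 3.852 -2.34
vertex -0.709 3.094 -2.058
vertex -1.372 3.517 -2.249
endloop
endfacet
facet normal -0.470 0.879 0.081
outer loop
vertex -0.761 3.852 -2.34
vertex -1.372 3.517 -2.249
vertex -0.791 3.666 -0.502
endloop
endfacet
facet normal 0.050 -0.345 -0.937
outer loop
vertex -1.372 3.517 -2.249
vertex -0.709 3.094 -2.058
vertex -1.485 2.864 -2.015
endloop
endfacet
facet normal -0.922 0.262 0.284
outer loop
vertex -1.372 3.517 -2.249
vertex -1.485 2.864 -2.015
vertex -0.791 3.666 -0.502
endloop
endfacet
facet normal 0.050 -0.345 -0.937
outer loop
vertex -1.485 2.864 -2.015
vertex -0.709 3.094 -2.058
vertex -1.013 2.384 -1.813
endloop
endfacet
facet normal -0.697 -0.450 0.558
outer loop
vertex -1.485 2.864 -2.015
vertex -1.013 2.384 -1.813
vertex -0.791 3.666 -0.502
endloop
endfacet
facet normal 0.049 -0.345 -0.937
outer loop
vertex -1.013 2.384 -1.813
vertex -0.709 3.094 -2.058
vertex -0.312 2.438 -1.796
endloop
endfacet
facet normal 0.038 -0.718 0.695
outer loop
vertex -1.013 2.384 -1.813
vertex -0.312 2.438 -1.796
vertex -0.791 3.666 -0.502
endloop
endfacet
facet normal 0.050 -0.344 -0.938
outer loop
vertex -0.312 2.438 -1.796
vertex -0.709 3.094 -2.058
vertex 0.09 2.986 -1.976
endloop
endfacet
facet normal 0.730 -0.340 0.593
outer loop
vertex -0.312 2.438 -1.796
vertex 0.09 2.986 -1.976
vertex -0.791 3.666 -0.502
endloop
endfacet
facet normal 0.050 -0.345 -0.937
outer loop
vertex 0.09 2.986 -1.976
vertex -0.709 3.094 -2.058
vertex -0.11 3.615 -2.218
endloop
endfacet
facet normal 0.856 0.399 0.328
outer loop
vertex 0.09 2.986 -1.976
vertex -0.11 3.615 -2.218
vertex -0.791 3.666 -0.502
endloop
endfacet
facet normal -0.643 0.295 -0.707
outer loop
vertex -3.784 1.796 -2.724
vertex -4.283 1.994 -2.187
vertex -3.719 2.348 -2.553
endloop
endfacet
facet normal 0.928 0.006 -0.373
outer loop
vertex -3.784 1.796 -2.724
vertex -3.719 2.348 -2.553
vertex -2.997 1.406 -0.773
endloop
endfacet
facet normal -0.643 0.293 -0.707
outer loop
vertex -3.719 2.348 -2.553
vertex -4.283 1.994 -2.187
vertex -3.985 2.693 -2.168
endloop
endfacet
facet normal 0.793 0.610 0.001
outer loop
vertex -3.719 2.348 -2.553
vertex -3.985 2.693 -2.168
vertex -2.997 1.406 -0.773
endloop
endfacet
facet normal -0.644 0.294 -0.707
outer loop
vertex -3.985 2.693 -2.168
vertex -4.283 1.994 -2.187
vertex -4.426 2.629 -1.793
endloop
endfacet
facet normal 0.319 0.798 0.511
outer loop
vertex -3.985 2.693 -2.168
vertex -4.426 2.629 -1.793
vertex -2.997 1.406 -0.773
endloop
endfacet
facet normal -0.643 0.294 -0.707
outer loop
vertex -4.426 2.629 -1.793
vertex -4.283 1.994 -2.187
vertex -4.783 2.193 -1.65
endloop
endfacet
facet normal -0.219 0.461 0.860
outer loop
vertex -4.426 2.629 -1.793
vertex -4.783 2.193 -1.65
vertex -2.997 1.406 -0.773
endloop
endfacet
facet normal -0.643 0.293 -0.707
outer loop
vertex -4.783 2.193 -1.65
vertex -4.283 1.994 -2.187
vertex -4.847 1.64 -1.821
endloop
endfacet
facet normal -0.502 -0.202 0.841
outer loop
vertex -4.783 2.193 -1.65
vertex -4.847 1.64 -1.821
vertex -2.997 1.406 -0.773
endloop
endfacet
facet normal -0.643 0.293 -0.707
outer loop
vertex -4.847 1.64 -1.821
vertex -4.283 1.994 -2.187
vertex -4.581 1.295 -2.206
endloop
endfacet
facet normal -0.367 -0.804 0.468
outer loop
vertex -4.847 1.64 -1.821
vertex -4.581 1.295 -2.206
vertex -2.997 1.406 -0.773
endloop
endfacet
facet normal -0.644 0.294 -0.706
outer loop
vertex -4.581 1.295 -2.206
vertex -4.283 1.994 -2.187
vertex -4.141 1.36 -2.58
endloop
endfacet
facet normal 0.109 -0.993 -0.044
outer loop
vertex -4.581 1.295 -2.206
vertex -4.141 1.36 -2.58
vertex -2.997 1.406 -0.773
endloop
endfacet
facet normal -0.644 0.294 -0.707
outer loop
vertex -4.141 1.36 -2.58
vertex -4.283 1.994 -2.187
vertex -3.784 1.796 -2.724
endloop
endfacet
facet normal 0.644 -0.657 -0.391
outer loop
vertex -4.141 1.36 -2.58
vertex -3.784 1.796 -2.724
vertex -2.997 1.406 -0.773
endloop
endfacet

endsolid


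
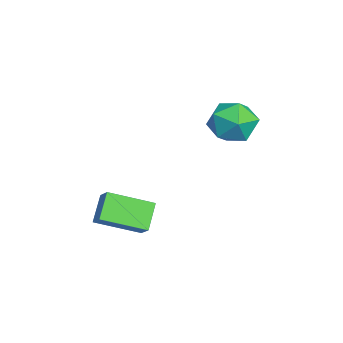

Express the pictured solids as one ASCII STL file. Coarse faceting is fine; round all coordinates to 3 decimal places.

solid 
facet normal -0.187 0.729 0.659
outer loop
vertex 0.768 1.973 0.446
vertex -0.275 1.599 0.564
vertex 0.534 1.21 1.224
endloop
endfacet
facet normal 0.500 0.538 0.678
outer loop
vertex 0.768 1.973 0.446
vertex 0.534 1.21 1.224
vertex 1.462 1.117 0.614
endloop
endfacet
facet normal 0.774 0.633 0.026
outer loop
vertex 0.768 1.973 0.446
vertex 1.462 1.117 0.614
vertex 1.226 1.448 -0.424
endloop
endfacet
facet normal 0.256 0.881 -0.397
outer loop
vertex 0.768 1.973 0.446
vertex 1.226 1.448 -0.424
vertex 0.153 1.746 -0.455
endloop
endfacet
facet normal -0.338 0.941 -0.006
outer loop
vertex 0.768 1.973 0.446
vertex 0.153 1.746 -0.455
vertex -0.275 1.599 0.564
endloop
endfacet
facet normal 0.531 -0.158 0.832
outer loop
vertex 1.462 1.117 0.614
vertex 0.534 1.21 1.224
vertex 0.847 0.214 0.835
endloop
endfacet
facet normal -0.580 0.151 0.800
outer loop
vertex 0.534 1.21 1.224
vertex -0.275 1.599 0.564
vertex -0.226 0.512 0.804
endloop
endfacet
facet normal -0.825 0.494 -0.275
outer loop
vertex -0.275 1.599 0.564
vertex 0.153 1.746 -0.455
vertex -0.462 0.843 -0.234
endloop
endfacet
facet normal 0.137 0.397 -0.907
outer loop
vertex 0.153 1.746 -0.455
vertex 1.226 1.448 -0.424
vertex 0.466 0.75 -0.844
endloop
endfacet
facet normal 0.975 -0.005 -0.223
outer loop
vertex 1.226 1.448 -0.424
vertex 1.462 1.117 0.614
vertex 1.275 0.361 -0.184
endloop
endfacet
facet normal -0.256 -0.881 0.397
outer loop
vertex 0.232 -0.013 -0.066
vertex 0.847 0.214 0.835
vertex -0.226 0.512 0.804
endloop
endfacet
facet normal -0.774 -0.633 -0.026
outer loop
vertex 0.232 -0.013 -0.066
vertex -0.226 0.512 0.804
vertex -0.462 0.843 -0.234
endloop
endfacet
facet normal -0.500 -0.538 -0.678
outer loop
vertex 0.232 -0.013 -0.066
vertex -0.462 0.843 -0.234
vertex 0.466 0.75 -0.844
endloop
endfacet
facet normal 0.187 -0.729 -0.659
outer loop
vertex 0.232 -0.013 -0.066
vertex 0.466 0.75 -0.844
vertex 1.275 0.361 -0.184
endloop
endfacet
facet normal 0.338 -0.941 0.006
outer loop
vertex 0.232 -0.013 -0.066
vertex 1.275 0.361 -0.184
vertex 0.847 0.214 0.835
endloop
endfacet
facet normal -0.137 -0.397 0.907
outer loop
vertex -0.226 0.512 0.804
vertex 0.847 0.214 0.835
vertex 0.534 1.21 1.224
endloop
endfacet
facet normal -0.975 0.005 0.223
outer loop
vertex -0.462 0.843 -0.234
vertex -0.226 0.512 0.804
vertex -0.275 1.599 0.564
endloop
endfacet
facet normal -0.531 0.158 -0.832
outer loop
vertex 0.466 0.75 -0.844
vertex -0.462 0.843 -0.234
vertex 0.153 1.746 -0.455
endloop
endfacet
facet normal 0.580 -0.151 -0.800
outer loop
vertex 1.275 0.361 -0.184
vertex 0.466 0.75 -0.844
vertex 1.226 1.448 -0.424
endloop
endfacet
facet normal 0.825 -0.494 0.275
outer loop
vertex 0.847 0.214 0.835
vertex 1.275 0.361 -0.184
vertex 1.462 1.117 0.614
endloop
endfacet
facet normal -0.703 -0.300 -0.645
outer loop
vertex 1.461 -4.061 -3.176
vertex 1.352 -2.243 -3.902
vertex 2.397 -4.357 -4.059
endloop
endfacet
facet normal 0.055 -0.928 0.370
outer loop
vertex 3.008 -4.097 -3.498
vertex 1.461 -4.061 -3.176
vertex 2.397 -4.357 -4.059
endloop
endfacet
facet normal -0.703 -0.300 -0.645
outer loop
vertex 2.397 -4.357 -4.059
vertex 1.352 -2.243 -3.902
vertex 2.288 -2.54 -4.785
endloop
endfacet
facet normal 0.709 -0.224 -0.668
outer loop
vertex 2.288 -2.54 -4.785
vertex 3.008 -4.097 -3.498
vertex 2.397 -4.357 -4.059
endloop
endfacet
facet normal -0.709 0.224 0.668
outer loop
vertex 1.461 -4.061 -3.176
vertex 1.963 -1.983 -3.341
vertex 1.352 -2.243 -3.902
endloop
endfacet
facet normal 0.056 -0.927 0.371
outer loop
vertex 2.072 -3.8 -2.615
vertex 1.461 -4.061 -3.176
vertex 3.008 -4.097 -3.498
endloop
endfacet
facet normal -0.709 0.224 0.668
outer loop
vertex 2.072 -3.8 -2.615
vertex 1.963 -1.983 -3.341
vertex 1.461 -4.061 -3.176
endloop
endfacet
facet normal -0.055 0.927 -0.370
outer loop
vertex 1.352 -2.243 -3.902
vertex 1.963 -1.983 -3.341
vertex 2.288 -2.54 -4.785
endloop
endfacet
facet normal 0.709 -0.224 -0.668
outer loop
vertex 2.899 -2.279 -4.224
vertex 3.008 -4.097 -3.498
vertex 2.288 -2.54 -4.785
endloop
endfacet
facet normal -0.056 0.927 -0.370
outer loop
vertex 2.288 -2.54 -4.785
vertex 1.963 -1.983 -3.341
vertex 2.899 -2.279 -4.224
endloop
endfacet
facet normal 0.703 0.300 0.645
outer loop
vertex 2.899 -2.279 -4.224
vertex 2.072 -3.8 -2.615
vertex 3.008 -4.097 -3.498
endloop
endfacet
facet normal 0.703 0.300 0.645
outer loop
vertex 1.963 -1.983 -3.341
vertex 2.072 -3.8 -2.615
vertex 2.899 -2.279 -4.224
endloop
endfacet

endsolid


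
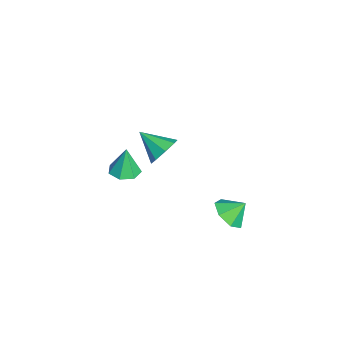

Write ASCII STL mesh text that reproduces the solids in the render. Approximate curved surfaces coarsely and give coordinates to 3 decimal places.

solid 
facet normal 0.054 -0.709 -0.703
outer loop
vertex 3.956 3.143 -1.615
vertex 3.408 2.628 -1.138
vertex 3.203 3.23 -1.761
endloop
endfacet
facet normal 0.134 0.985 -0.105
outer loop
vertex 3.956 3.143 -1.615
vertex 3.203 3.23 -1.761
vertex 3.352 3.352 -0.422
endloop
endfacet
facet normal 0.055 -0.709 -0.703
outer loop
vertex 3.203 3.23 -1.761
vertex 3.408 2.628 -1.138
vertex 2.604 2.864 -1.439
endloop
endfacet
facet normal -0.529 0.849 -0.019
outer loop
vertex 3.203 3.23 -1.761
vertex 2.604 2.864 -1.439
vertex 3.352 3.352 -0.422
endloop
endfacet
facet normal 0.055 -0.709 -0.703
outer loop
vertex 2.604 2.864 -1.439
vertex 3.408 2.628 -1.138
vertex 2.611 2.32 -0.89
endloop
endfacet
facet normal -0.819 0.402 0.409
outer loop
vertex 2.604 2.864 -1.439
vertex 2.611 2.32 -0.89
vertex 3.352 3.352 -0.422
endloop
endfacet
facet normal 0.056 -0.709 -0.703
outer loop
vertex 2.611 2.32 -0.89
vertex 3.408 2.628 -1.138
vertex 3.218 2.009 -0.528
endloop
endfacet
facet normal -0.518 -0.016 0.855
outer loop
vertex 2.611 2.32 -0.89
vertex 3.218 2.009 -0.528
vertex 3.352 3.352 -0.422
endloop
endfacet
facet normal 0.055 -0.709 -0.703
outer loop
vertex 3.218 2.009 -0.528
vertex 3.408 2.628 -1.138
vertex 3.968 2.164 -0.626
endloop
endfacet
facet normal 0.148 -0.092 0.985
outer loop
vertex 3.218 2.009 -0.528
vertex 3.968 2.164 -0.626
vertex 3.352 3.352 -0.422
endloop
endfacet
facet normal 0.055 -0.709 -0.703
outer loop
vertex 3.968 2.164 -0.626
vertex 3.408 2.628 -1.138
vertex 4.297 2.669 -1.11
endloop
endfacet
facet normal 0.676 0.230 0.700
outer loop
vertex 3.968 2.164 -0.626
vertex 4.297 2.669 -1.11
vertex 3.352 3.352 -0.422
endloop
endfacet
facet normal 0.055 -0.709 -0.703
outer loop
vertex 4.297 2.669 -1.11
vertex 3.408 2.628 -1.138
vertex 3.956 3.143 -1.615
endloop
endfacet
facet normal 0.670 0.711 0.215
outer loop
vertex 4.297 2.669 -1.11
vertex 3.956 3.143 -1.615
vertex 3.352 3.352 -0.422
endloop
endfacet
facet normal 0.473 0.719 -0.509
outer loop
vertex -1.653 -0.515 -2.21
vertex -2.432 -0.114 -2.367
vertex -1.817 -0.065 -1.726
endloop
endfacet
facet normal 0.538 -0.519 0.664
outer loop
vertex -1.653 -0.515 -2.21
vertex -1.817 -0.065 -1.726
vertex -3.188 -1.266 -1.553
endloop
endfacet
facet normal 0.473 0.720 -0.508
outer loop
vertex -1.817 -0.065 -1.726
vertex -2.432 -0.114 -2.367
vertex -2.341 0.356 -1.617
endloop
endfacet
facet normal 0.166 -0.048 0.985
outer loop
vertex -1.817 -0.065 -1.726
vertex -2.341 0.356 -1.617
vertex -3.188 -1.266 -1.553
endloop
endfacet
facet normal 0.472 0.720 -0.509
outer loop
vertex -2.341 0.356 -1.617
vertex -2.432 -0.114 -2.367
vertex -2.919 0.502 -1.947
endloop
endfacet
facet normal -0.429 0.258 0.866
outer loop
vertex -2.341 0.356 -1.617
vertex -2.919 0.502 -1.947
vertex -3.188 -1.266 -1.553
endloop
endfacet
facet normal 0.472 0.720 -0.508
outer loop
vertex -2.919 0.502 -1.947
vertex -2.432 -0.114 -2.367
vertex -3.211 0.287 -2.523
endloop
endfacet
facet normal -0.901 0.220 0.374
outer loop
vertex -2.919 0.502 -1.947
vertex -3.211 0.287 -2.523
vertex -3.188 -1.266 -1.553
endloop
endfacet
facet normal 0.472 0.720 -0.508
outer loop
vertex -3.211 0.287 -2.523
vertex -2.432 -0.114 -2.367
vertex -3.047 -0.163 -3.008
endloop
endfacet
facet normal -0.970 -0.139 -0.199
outer loop
vertex -3.211 0.287 -2.523
vertex -3.047 -0.163 -3.008
vertex -3.188 -1.266 -1.553
endloop
endfacet
facet normal 0.473 0.720 -0.508
outer loop
vertex -3.047 -0.163 -3.008
vertex -2.432 -0.114 -2.367
vertex -2.523 -0.584 -3.117
endloop
endfacet
facet normal -0.598 -0.610 -0.520
outer loop
vertex -3.047 -0.163 -3.008
vertex -2.523 -0.584 -3.117
vertex -3.188 -1.266 -1.553
endloop
endfacet
facet normal 0.473 0.720 -0.508
outer loop
vertex -2.523 -0.584 -3.117
vertex -2.432 -0.114 -2.367
vertex -1.945 -0.73 -2.786
endloop
endfacet
facet normal -0.002 -0.916 -0.400
outer loop
vertex -2.523 -0.584 -3.117
vertex -1.945 -0.73 -2.786
vertex -3.188 -1.266 -1.553
endloop
endfacet
facet normal 0.473 0.720 -0.508
outer loop
vertex -1.945 -0.73 -2.786
vertex -2.432 -0.114 -2.367
vertex -1.653 -0.515 -2.21
endloop
endfacet
facet normal 0.469 -0.879 0.090
outer loop
vertex -1.945 -0.73 -2.786
vertex -1.653 -0.515 -2.21
vertex -3.188 -1.266 -1.553
endloop
endfacet
facet normal 0.075 -0.064 -0.995
outer loop
vertex 2.598 -2.112 0.636
vertex 1.883 -1.896 0.568
vertex 2.5 -1.47 0.587
endloop
endfacet
facet normal 0.860 0.168 0.482
outer loop
vertex 2.598 -2.112 0.636
vertex 2.5 -1.47 0.587
vertex 1.777 -1.804 1.992
endloop
endfacet
facet normal 0.075 -0.064 -0.995
outer loop
vertex 2.5 -1.47 0.587
vertex 1.883 -1.896 0.568
vertex 1.938 -1.149 0.524
endloop
endfacet
facet normal 0.418 0.812 0.408
outer loop
vertex 2.5 -1.47 0.587
vertex 1.938 -1.149 0.524
vertex 1.777 -1.804 1.992
endloop
endfacet
facet normal 0.073 -0.064 -0.995
outer loop
vertex 1.938 -1.149 0.524
vertex 1.883 -1.896 0.568
vertex 1.334 -1.391 0.495
endloop
endfacet
facet normal -0.363 0.865 0.346
outer loop
vertex 1.938 -1.149 0.524
vertex 1.334 -1.391 0.495
vertex 1.777 -1.804 1.992
endloop
endfacet
facet normal 0.073 -0.064 -0.995
outer loop
vertex 1.334 -1.391 0.495
vertex 1.883 -1.896 0.568
vertex 1.144 -2.012 0.521
endloop
endfacet
facet normal -0.894 0.288 0.344
outer loop
vertex 1.334 -1.391 0.495
vertex 1.144 -2.012 0.521
vertex 1.777 -1.804 1.992
endloop
endfacet
facet normal 0.073 -0.065 -0.995
outer loop
vertex 1.144 -2.012 0.521
vertex 1.883 -1.896 0.568
vertex 1.511 -2.547 0.583
endloop
endfacet
facet normal -0.776 -0.486 0.403
outer loop
vertex 1.144 -2.012 0.521
vertex 1.511 -2.547 0.583
vertex 1.777 -1.804 1.992
endloop
endfacet
facet normal 0.074 -0.065 -0.995
outer loop
vertex 1.511 -2.547 0.583
vertex 1.883 -1.896 0.568
vertex 2.158 -2.591 0.634
endloop
endfacet
facet normal -0.097 -0.873 0.479
outer loop
vertex 1.511 -2.547 0.583
vertex 2.158 -2.591 0.634
vertex 1.777 -1.804 1.992
endloop
endfacet
facet normal 0.075 -0.065 -0.995
outer loop
vertex 2.158 -2.591 0.634
vertex 1.883 -1.896 0.568
vertex 2.598 -2.112 0.636
endloop
endfacet
facet normal 0.631 -0.581 0.514
outer loop
vertex 2.158 -2.591 0.634
vertex 2.598 -2.112 0.636
vertex 1.777 -1.804 1.992
endloop
endfacet

endsolid


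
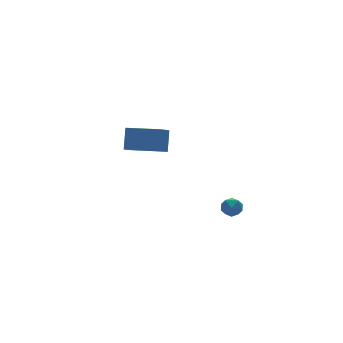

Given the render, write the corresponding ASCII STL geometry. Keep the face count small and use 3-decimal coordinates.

solid 
facet normal 0.140 0.248 0.959
outer loop
vertex 0.498 -2.803 -0.739
vertex -0.123 -3.113 -0.568
vertex 0.481 -3.494 -0.558
endloop
endfacet
facet normal 0.764 0.146 0.629
outer loop
vertex 0.498 -2.803 -0.739
vertex 0.481 -3.494 -0.558
vertex 0.889 -3.277 -1.104
endloop
endfacet
facet normal 0.798 0.598 0.078
outer loop
vertex 0.498 -2.803 -0.739
vertex 0.889 -3.277 -1.104
vertex 0.536 -2.761 -1.452
endloop
endfacet
facet normal 0.194 0.979 0.068
outer loop
vertex 0.498 -2.803 -0.739
vertex 0.536 -2.761 -1.452
vertex -0.089 -2.66 -1.121
endloop
endfacet
facet normal -0.212 0.762 0.611
outer loop
vertex 0.498 -2.803 -0.739
vertex -0.089 -2.66 -1.121
vertex -0.123 -3.113 -0.568
endloop
endfacet
facet normal 0.771 -0.519 0.369
outer loop
vertex 0.889 -3.277 -1.104
vertex 0.481 -3.494 -0.558
vertex 0.509 -3.88 -1.159
endloop
endfacet
facet normal -0.239 -0.355 0.904
outer loop
vertex 0.481 -3.494 -0.558
vertex -0.123 -3.113 -0.568
vertex -0.116 -3.779 -0.828
endloop
endfacet
facet normal -0.809 0.478 0.342
outer loop
vertex -0.123 -3.113 -0.568
vertex -0.089 -2.66 -1.121
vertex -0.469 -3.263 -1.176
endloop
endfacet
facet normal -0.152 0.828 -0.539
outer loop
vertex -0.089 -2.66 -1.121
vertex 0.536 -2.761 -1.452
vertex -0.061 -3.046 -1.722
endloop
endfacet
facet normal 0.826 0.213 -0.522
outer loop
vertex 0.536 -2.761 -1.452
vertex 0.889 -3.277 -1.104
vertex 0.543 -3.427 -1.712
endloop
endfacet
facet normal -0.194 -0.979 -0.068
outer loop
vertex -0.078 -3.737 -1.541
vertex 0.509 -3.88 -1.159
vertex -0.116 -3.779 -0.828
endloop
endfacet
facet normal -0.798 -0.598 -0.078
outer loop
vertex -0.078 -3.737 -1.541
vertex -0.116 -3.779 -0.828
vertex -0.469 -3.263 -1.176
endloop
endfacet
facet normal -0.764 -0.146 -0.629
outer loop
vertex -0.078 -3.737 -1.541
vertex -0.469 -3.263 -1.176
vertex -0.061 -3.046 -1.722
endloop
endfacet
facet normal -0.140 -0.248 -0.959
outer loop
vertex -0.078 -3.737 -1.541
vertex -0.061 -3.046 -1.722
vertex 0.543 -3.427 -1.712
endloop
endfacet
facet normal 0.212 -0.762 -0.611
outer loop
vertex -0.078 -3.737 -1.541
vertex 0.543 -3.427 -1.712
vertex 0.509 -3.88 -1.159
endloop
endfacet
facet normal 0.152 -0.828 0.539
outer loop
vertex -0.116 -3.779 -0.828
vertex 0.509 -3.88 -1.159
vertex 0.481 -3.494 -0.558
endloop
endfacet
facet normal -0.826 -0.213 0.522
outer loop
vertex -0.469 -3.263 -1.176
vertex -0.116 -3.779 -0.828
vertex -0.123 -3.113 -0.568
endloop
endfacet
facet normal -0.771 0.519 -0.369
outer loop
vertex -0.061 -3.046 -1.722
vertex -0.469 -3.263 -1.176
vertex -0.089 -2.66 -1.121
endloop
endfacet
facet normal 0.239 0.355 -0.904
outer loop
vertex 0.543 -3.427 -1.712
vertex -0.061 -3.046 -1.722
vertex 0.536 -2.761 -1.452
endloop
endfacet
facet normal 0.809 -0.478 -0.342
outer loop
vertex 0.509 -3.88 -1.159
vertex 0.543 -3.427 -1.712
vertex 0.889 -3.277 -1.104
endloop
endfacet
facet normal -0.300 -0.418 -0.857
outer loop
vertex -1.292 2.072 1.001
vertex -2.889 3.417 0.904
vertex -0.07 3.444 -0.096
endloop
endfacet
facet normal 0.764 -0.644 0.046
outer loop
vertex 0.389 4.083 1.216
vertex -1.292 2.072 1.001
vertex -0.07 3.444 -0.096
endloop
endfacet
facet normal -0.300 -0.418 -0.857
outer loop
vertex -0.07 3.444 -0.096
vertex -2.889 3.417 0.904
vertex -1.667 4.789 -0.193
endloop
endfacet
facet normal 0.571 0.641 -0.512
outer loop
vertex -1.667 4.789 -0.193
vertex 0.389 4.083 1.216
vertex -0.07 3.444 -0.096
endloop
endfacet
facet normal -0.571 -0.641 0.512
outer loop
vertex -1.292 2.072 1.001
vertex -2.43 4.056 2.216
vertex -2.889 3.417 0.904
endloop
endfacet
facet normal 0.764 -0.644 0.046
outer loop
vertex -0.833 2.711 2.313
vertex -1.292 2.072 1.001
vertex 0.389 4.083 1.216
endloop
endfacet
facet normal -0.571 -0.641 0.512
outer loop
vertex -0.833 2.711 2.313
vertex -2.43 4.056 2.216
vertex -1.292 2.072 1.001
endloop
endfacet
facet normal -0.764 0.644 -0.046
outer loop
vertex -2.889 3.417 0.904
vertex -2.43 4.056 2.216
vertex -1.667 4.789 -0.193
endloop
endfacet
facet normal 0.571 0.641 -0.512
outer loop
vertex -1.208 5.428 1.119
vertex 0.389 4.083 1.216
vertex -1.667 4.789 -0.193
endloop
endfacet
facet normal -0.764 0.644 -0.046
outer loop
vertex -1.667 4.789 -0.193
vertex -2.43 4.056 2.216
vertex -1.208 5.428 1.119
endloop
endfacet
facet normal 0.300 0.418 0.857
outer loop
vertex -1.208 5.428 1.119
vertex -0.833 2.711 2.313
vertex 0.389 4.083 1.216
endloop
endfacet
facet normal 0.300 0.418 0.857
outer loop
vertex -2.43 4.056 2.216
vertex -0.833 2.711 2.313
vertex -1.208 5.428 1.119
endloop
endfacet

endsolid


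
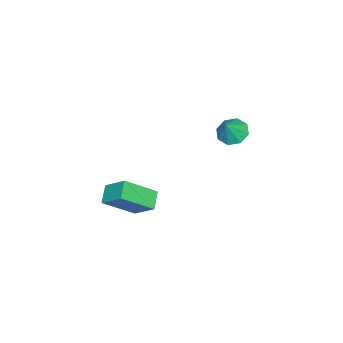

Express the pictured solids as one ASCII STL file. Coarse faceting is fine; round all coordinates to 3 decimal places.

solid 
facet normal -0.594 0.047 -0.803
outer loop
vertex -2.162 1.805 -0.099
vertex -2.773 1.756 0.35
vertex -2.353 2.326 0.073
endloop
endfacet
facet normal 0.938 0.348 -0.012
outer loop
vertex -2.162 1.805 -0.099
vertex -2.353 2.326 0.073
vertex -2.107 1.704 1.25
endloop
endfacet
facet normal -0.594 0.047 -0.803
outer loop
vertex -2.353 2.326 0.073
vertex -2.773 1.756 0.35
vertex -2.791 2.514 0.408
endloop
endfacet
facet normal 0.558 0.776 0.294
outer loop
vertex -2.353 2.326 0.073
vertex -2.791 2.514 0.408
vertex -2.107 1.704 1.25
endloop
endfacet
facet normal -0.595 0.047 -0.802
outer loop
vertex -2.791 2.514 0.408
vertex -2.773 1.756 0.35
vertex -3.217 2.258 0.709
endloop
endfacet
facet normal 0.037 0.735 0.677
outer loop
vertex -2.791 2.514 0.408
vertex -3.217 2.258 0.709
vertex -2.107 1.704 1.25
endloop
endfacet
facet normal -0.595 0.048 -0.802
outer loop
vertex -3.217 2.258 0.709
vertex -2.773 1.756 0.35
vertex -3.384 1.708 0.8
endloop
endfacet
facet normal -0.321 0.249 0.914
outer loop
vertex -3.217 2.258 0.709
vertex -3.384 1.708 0.8
vertex -2.107 1.704 1.25
endloop
endfacet
facet normal -0.595 0.046 -0.803
outer loop
vertex -3.384 1.708 0.8
vertex -2.773 1.756 0.35
vertex -3.192 1.186 0.628
endloop
endfacet
facet normal -0.306 -0.398 0.865
outer loop
vertex -3.384 1.708 0.8
vertex -3.192 1.186 0.628
vertex -2.107 1.704 1.25
endloop
endfacet
facet normal -0.595 0.046 -0.802
outer loop
vertex -3.192 1.186 0.628
vertex -2.773 1.756 0.35
vertex -2.755 0.999 0.293
endloop
endfacet
facet normal 0.074 -0.826 0.558
outer loop
vertex -3.192 1.186 0.628
vertex -2.755 0.999 0.293
vertex -2.107 1.704 1.25
endloop
endfacet
facet normal -0.595 0.046 -0.803
outer loop
vertex -2.755 0.999 0.293
vertex -2.773 1.756 0.35
vertex -2.329 1.255 -0.008
endloop
endfacet
facet normal 0.595 -0.784 0.175
outer loop
vertex -2.755 0.999 0.293
vertex -2.329 1.255 -0.008
vertex -2.107 1.704 1.25
endloop
endfacet
facet normal -0.594 0.047 -0.803
outer loop
vertex -2.329 1.255 -0.008
vertex -2.773 1.756 0.35
vertex -2.162 1.805 -0.099
endloop
endfacet
facet normal 0.952 -0.299 -0.061
outer loop
vertex -2.329 1.255 -0.008
vertex -2.162 1.805 -0.099
vertex -2.107 1.704 1.25
endloop
endfacet
facet normal -0.826 -0.222 0.518
outer loop
vertex 3.007 -0.626 0.453
vertex 2.071 0.45 -0.578
vertex 2.753 -1.659 -0.395
endloop
endfacet
facet normal 0.532 -0.612 0.586
outer loop
vertex 3.529 -1.45 -0.882
vertex 3.007 -0.626 0.453
vertex 2.753 -1.659 -0.395
endloop
endfacet
facet normal -0.825 -0.222 0.519
outer loop
vertex 2.753 -1.659 -0.395
vertex 2.071 0.45 -0.578
vertex 1.816 -0.583 -1.425
endloop
endfacet
facet normal -0.187 -0.759 -0.623
outer loop
vertex 1.816 -0.583 -1.425
vertex 3.529 -1.45 -0.882
vertex 2.753 -1.659 -0.395
endloop
endfacet
facet normal 0.187 0.759 0.623
outer loop
vertex 3.007 -0.626 0.453
vertex 2.847 0.659 -1.065
vertex 2.071 0.45 -0.578
endloop
endfacet
facet normal 0.532 -0.611 0.586
outer loop
vertex 3.784 -0.417 -0.035
vertex 3.007 -0.626 0.453
vertex 3.529 -1.45 -0.882
endloop
endfacet
facet normal 0.187 0.759 0.623
outer loop
vertex 3.784 -0.417 -0.035
vertex 2.847 0.659 -1.065
vertex 3.007 -0.626 0.453
endloop
endfacet
facet normal -0.532 0.611 -0.586
outer loop
vertex 2.071 0.45 -0.578
vertex 2.847 0.659 -1.065
vertex 1.816 -0.583 -1.425
endloop
endfacet
facet normal -0.187 -0.760 -0.623
outer loop
vertex 2.593 -0.374 -1.913
vertex 3.529 -1.45 -0.882
vertex 1.816 -0.583 -1.425
endloop
endfacet
facet normal -0.532 0.612 -0.586
outer loop
vertex 1.816 -0.583 -1.425
vertex 2.847 0.659 -1.065
vertex 2.593 -0.374 -1.913
endloop
endfacet
facet normal 0.826 0.221 -0.519
outer loop
vertex 2.593 -0.374 -1.913
vertex 3.784 -0.417 -0.035
vertex 3.529 -1.45 -0.882
endloop
endfacet
facet normal 0.826 0.223 -0.518
outer loop
vertex 2.847 0.659 -1.065
vertex 3.784 -0.417 -0.035
vertex 2.593 -0.374 -1.913
endloop
endfacet

endsolid


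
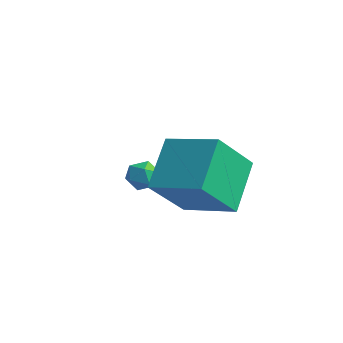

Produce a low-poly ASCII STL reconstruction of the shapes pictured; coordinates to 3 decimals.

solid 
facet normal -0.915 -0.328 -0.237
outer loop
vertex 0.786 -4.063 0.739
vertex 0.65 -2.568 -0.8
vertex 1.617 -5.394 -0.626
endloop
endfacet
facet normal 0.063 -0.695 0.716
outer loop
vertex 3.41 -4.752 -0.16
vertex 0.786 -4.063 0.739
vertex 1.617 -5.394 -0.626
endloop
endfacet
facet normal -0.914 -0.328 -0.238
outer loop
vertex 1.617 -5.394 -0.626
vertex 0.65 -2.568 -0.8
vertex 1.482 -3.899 -2.165
endloop
endfacet
facet normal 0.400 -0.640 -0.657
outer loop
vertex 1.482 -3.899 -2.165
vertex 3.41 -4.752 -0.16
vertex 1.617 -5.394 -0.626
endloop
endfacet
facet normal -0.400 0.640 0.657
outer loop
vertex 0.786 -4.063 0.739
vertex 2.443 -1.926 -0.334
vertex 0.65 -2.568 -0.8
endloop
endfacet
facet normal 0.063 -0.695 0.716
outer loop
vertex 2.578 -3.421 1.205
vertex 0.786 -4.063 0.739
vertex 3.41 -4.752 -0.16
endloop
endfacet
facet normal -0.400 0.640 0.656
outer loop
vertex 2.578 -3.421 1.205
vertex 2.443 -1.926 -0.334
vertex 0.786 -4.063 0.739
endloop
endfacet
facet normal -0.063 0.695 -0.716
outer loop
vertex 0.65 -2.568 -0.8
vertex 2.443 -1.926 -0.334
vertex 1.482 -3.899 -2.165
endloop
endfacet
facet normal 0.400 -0.640 -0.657
outer loop
vertex 3.274 -3.257 -1.699
vertex 3.41 -4.752 -0.16
vertex 1.482 -3.899 -2.165
endloop
endfacet
facet normal -0.063 0.695 -0.716
outer loop
vertex 1.482 -3.899 -2.165
vertex 2.443 -1.926 -0.334
vertex 3.274 -3.257 -1.699
endloop
endfacet
facet normal 0.914 0.328 0.238
outer loop
vertex 3.274 -3.257 -1.699
vertex 2.578 -3.421 1.205
vertex 3.41 -4.752 -0.16
endloop
endfacet
facet normal 0.915 0.327 0.238
outer loop
vertex 2.443 -1.926 -0.334
vertex 2.578 -3.421 1.205
vertex 3.274 -3.257 -1.699
endloop
endfacet
facet normal -0.540 0.731 0.418
outer loop
vertex -1.358 -2.822 -1.956
vertex -1.823 -3.253 -1.803
vertex -1.338 -3.134 -1.384
endloop
endfacet
facet normal 0.158 0.869 0.469
outer loop
vertex -1.358 -2.822 -1.956
vertex -1.338 -3.134 -1.384
vertex -0.791 -3.048 -1.728
endloop
endfacet
facet normal 0.429 0.883 -0.192
outer loop
vertex -1.358 -2.822 -1.956
vertex -0.791 -3.048 -1.728
vertex -0.937 -3.114 -2.359
endloop
endfacet
facet normal -0.102 0.752 -0.651
outer loop
vertex -1.358 -2.822 -1.956
vertex -0.937 -3.114 -2.359
vertex -1.575 -3.241 -2.406
endloop
endfacet
facet normal -0.701 0.658 -0.275
outer loop
vertex -1.358 -2.822 -1.956
vertex -1.575 -3.241 -2.406
vertex -1.823 -3.253 -1.803
endloop
endfacet
facet normal 0.465 0.330 0.822
outer loop
vertex -0.791 -3.048 -1.728
vertex -1.338 -3.134 -1.384
vertex -0.905 -3.619 -1.434
endloop
endfacet
facet normal -0.665 0.105 0.740
outer loop
vertex -1.338 -3.134 -1.384
vertex -1.823 -3.253 -1.803
vertex -1.543 -3.746 -1.481
endloop
endfacet
facet normal -0.925 -0.011 -0.381
outer loop
vertex -1.823 -3.253 -1.803
vertex -1.575 -3.241 -2.406
vertex -1.689 -3.812 -2.112
endloop
endfacet
facet normal 0.045 0.142 -0.989
outer loop
vertex -1.575 -3.241 -2.406
vertex -0.937 -3.114 -2.359
vertex -1.142 -3.726 -2.456
endloop
endfacet
facet normal 0.903 0.352 -0.246
outer loop
vertex -0.937 -3.114 -2.359
vertex -0.791 -3.048 -1.728
vertex -0.657 -3.607 -2.037
endloop
endfacet
facet normal 0.102 -0.752 0.651
outer loop
vertex -1.122 -4.038 -1.884
vertex -0.905 -3.619 -1.434
vertex -1.543 -3.746 -1.481
endloop
endfacet
facet normal -0.429 -0.883 0.192
outer loop
vertex -1.122 -4.038 -1.884
vertex -1.543 -3.746 -1.481
vertex -1.689 -3.812 -2.112
endloop
endfacet
facet normal -0.158 -0.869 -0.469
outer loop
vertex -1.122 -4.038 -1.884
vertex -1.689 -3.812 -2.112
vertex -1.142 -3.726 -2.456
endloop
endfacet
facet normal 0.540 -0.731 -0.418
outer loop
vertex -1.122 -4.038 -1.884
vertex -1.142 -3.726 -2.456
vertex -0.657 -3.607 -2.037
endloop
endfacet
facet normal 0.701 -0.658 0.275
outer loop
vertex -1.122 -4.038 -1.884
vertex -0.657 -3.607 -2.037
vertex -0.905 -3.619 -1.434
endloop
endfacet
facet normal -0.045 -0.142 0.989
outer loop
vertex -1.543 -3.746 -1.481
vertex -0.905 -3.619 -1.434
vertex -1.338 -3.134 -1.384
endloop
endfacet
facet normal -0.903 -0.352 0.246
outer loop
vertex -1.689 -3.812 -2.112
vertex -1.543 -3.746 -1.481
vertex -1.823 -3.253 -1.803
endloop
endfacet
facet normal -0.465 -0.330 -0.822
outer loop
vertex -1.142 -3.726 -2.456
vertex -1.689 -3.812 -2.112
vertex -1.575 -3.241 -2.406
endloop
endfacet
facet normal 0.665 -0.105 -0.740
outer loop
vertex -0.657 -3.607 -2.037
vertex -1.142 -3.726 -2.456
vertex -0.937 -3.114 -2.359
endloop
endfacet
facet normal 0.925 0.011 0.381
outer loop
vertex -0.905 -3.619 -1.434
vertex -0.657 -3.607 -2.037
vertex -0.791 -3.048 -1.728
endloop
endfacet

endsolid


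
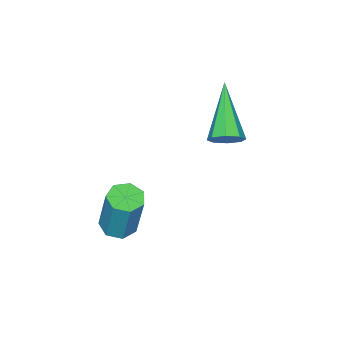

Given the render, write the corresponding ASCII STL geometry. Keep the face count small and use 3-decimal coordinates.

solid 
facet normal -0.109 -0.263 -0.959
outer loop
vertex 1.286 -1.863 -0.864
vertex 0.927 -2.327 -0.696
vertex 0.769 -1.755 -0.835
endloop
endfacet
facet normal 0.181 0.943 -0.278
outer loop
vertex 1.286 -1.863 -0.864
vertex 0.769 -1.755 -0.835
vertex 1.492 -1.369 0.949
endloop
endfacet
facet normal 0.183 0.943 -0.278
outer loop
vertex 1.492 -1.369 0.949
vertex 0.769 -1.755 -0.835
vertex 0.975 -1.26 0.978
endloop
endfacet
facet normal 0.109 0.261 0.959
outer loop
vertex 1.492 -1.369 0.949
vertex 0.975 -1.26 0.978
vertex 1.133 -1.833 1.116
endloop
endfacet
facet normal -0.110 -0.263 -0.958
outer loop
vertex 0.769 -1.755 -0.835
vertex 0.927 -2.327 -0.696
vertex 0.371 -2.077 -0.701
endloop
endfacet
facet normal -0.650 0.749 -0.131
outer loop
vertex 0.769 -1.755 -0.835
vertex 0.371 -2.077 -0.701
vertex 0.975 -1.26 0.978
endloop
endfacet
facet normal -0.650 0.749 -0.131
outer loop
vertex 0.975 -1.26 0.978
vertex 0.371 -2.077 -0.701
vertex 0.577 -1.582 1.111
endloop
endfacet
facet normal 0.109 0.261 0.959
outer loop
vertex 0.975 -1.26 0.978
vertex 0.577 -1.582 1.111
vertex 1.133 -1.833 1.116
endloop
endfacet
facet normal -0.109 -0.261 -0.959
outer loop
vertex 0.371 -2.077 -0.701
vertex 0.927 -2.327 -0.696
vertex 0.391 -2.588 -0.564
endloop
endfacet
facet normal -0.993 -0.008 0.115
outer loop
vertex 0.371 -2.077 -0.701
vertex 0.391 -2.588 -0.564
vertex 0.577 -1.582 1.111
endloop
endfacet
facet normal -0.993 -0.010 0.116
outer loop
vertex 0.577 -1.582 1.111
vertex 0.391 -2.588 -0.564
vertex 0.598 -2.093 1.248
endloop
endfacet
facet normal 0.109 0.262 0.959
outer loop
vertex 0.577 -1.582 1.111
vertex 0.598 -2.093 1.248
vertex 1.133 -1.833 1.116
endloop
endfacet
facet normal -0.110 -0.260 -0.959
outer loop
vertex 0.391 -2.588 -0.564
vertex 0.927 -2.327 -0.696
vertex 0.815 -2.903 -0.527
endloop
endfacet
facet normal -0.589 -0.760 0.275
outer loop
vertex 0.391 -2.588 -0.564
vertex 0.815 -2.903 -0.527
vertex 0.598 -2.093 1.248
endloop
endfacet
facet normal -0.589 -0.760 0.275
outer loop
vertex 0.598 -2.093 1.248
vertex 0.815 -2.903 -0.527
vertex 1.022 -2.408 1.286
endloop
endfacet
facet normal 0.109 0.262 0.959
outer loop
vertex 0.598 -2.093 1.248
vertex 1.022 -2.408 1.286
vertex 1.133 -1.833 1.116
endloop
endfacet
facet normal -0.109 -0.260 -0.959
outer loop
vertex 0.815 -2.903 -0.527
vertex 0.927 -2.327 -0.696
vertex 1.323 -2.784 -0.617
endloop
endfacet
facet normal 0.260 -0.939 0.227
outer loop
vertex 0.815 -2.903 -0.527
vertex 1.323 -2.784 -0.617
vertex 1.022 -2.408 1.286
endloop
endfacet
facet normal 0.260 -0.939 0.227
outer loop
vertex 1.022 -2.408 1.286
vertex 1.323 -2.784 -0.617
vertex 1.53 -2.289 1.196
endloop
endfacet
facet normal 0.108 0.263 0.959
outer loop
vertex 1.022 -2.408 1.286
vertex 1.53 -2.289 1.196
vertex 1.133 -1.833 1.116
endloop
endfacet
facet normal -0.110 -0.261 -0.959
outer loop
vertex 1.323 -2.784 -0.617
vertex 0.927 -2.327 -0.696
vertex 1.533 -2.322 -0.767
endloop
endfacet
facet normal 0.911 -0.412 0.008
outer loop
vertex 1.323 -2.784 -0.617
vertex 1.533 -2.322 -0.767
vertex 1.53 -2.289 1.196
endloop
endfacet
facet normal 0.912 -0.410 0.008
outer loop
vertex 1.53 -2.289 1.196
vertex 1.533 -2.322 -0.767
vertex 1.739 -1.827 1.046
endloop
endfacet
facet normal 0.108 0.262 0.959
outer loop
vertex 1.53 -2.289 1.196
vertex 1.739 -1.827 1.046
vertex 1.133 -1.833 1.116
endloop
endfacet
facet normal -0.110 -0.262 -0.959
outer loop
vertex 1.533 -2.322 -0.767
vertex 0.927 -2.327 -0.696
vertex 1.286 -1.863 -0.864
endloop
endfacet
facet normal 0.878 0.427 -0.216
outer loop
vertex 1.533 -2.322 -0.767
vertex 1.286 -1.863 -0.864
vertex 1.739 -1.827 1.046
endloop
endfacet
facet normal 0.878 0.428 -0.216
outer loop
vertex 1.739 -1.827 1.046
vertex 1.286 -1.863 -0.864
vertex 1.492 -1.369 0.949
endloop
endfacet
facet normal 0.108 0.261 0.959
outer loop
vertex 1.739 -1.827 1.046
vertex 1.492 -1.369 0.949
vertex 1.133 -1.833 1.116
endloop
endfacet
facet normal 0.633 0.514 -0.579
outer loop
vertex -1.067 -0.295 3.288
vertex -1.523 -0.079 2.981
vertex -1.224 0.092 3.46
endloop
endfacet
facet normal 0.514 -0.166 0.842
outer loop
vertex -1.067 -0.295 3.288
vertex -1.224 0.092 3.46
vertex -2.877 -1.181 4.219
endloop
endfacet
facet normal 0.632 0.515 -0.579
outer loop
vertex -1.224 0.092 3.46
vertex -1.523 -0.079 2.981
vertex -1.556 0.378 3.352
endloop
endfacet
facet normal 0.080 0.432 0.898
outer loop
vertex -1.224 0.092 3.46
vertex -1.556 0.378 3.352
vertex -2.877 -1.181 4.219
endloop
endfacet
facet normal 0.634 0.514 -0.577
outer loop
vertex -1.556 0.378 3.352
vertex -1.523 -0.079 2.981
vertex -1.868 0.397 3.026
endloop
endfacet
facet normal -0.493 0.703 0.513
outer loop
vertex -1.556 0.378 3.352
vertex -1.868 0.397 3.026
vertex -2.877 -1.181 4.219
endloop
endfacet
facet normal 0.633 0.514 -0.579
outer loop
vertex -1.868 0.397 3.026
vertex -1.523 -0.079 2.981
vertex -1.978 0.136 2.674
endloop
endfacet
facet normal -0.869 0.487 -0.090
outer loop
vertex -1.868 0.397 3.026
vertex -1.978 0.136 2.674
vertex -2.877 -1.181 4.219
endloop
endfacet
facet normal 0.633 0.514 -0.579
outer loop
vertex -1.978 0.136 2.674
vertex -1.523 -0.079 2.981
vertex -1.821 -0.251 2.502
endloop
endfacet
facet normal -0.826 -0.088 -0.556
outer loop
vertex -1.978 0.136 2.674
vertex -1.821 -0.251 2.502
vertex -2.877 -1.181 4.219
endloop
endfacet
facet normal 0.632 0.515 -0.578
outer loop
vertex -1.821 -0.251 2.502
vertex -1.523 -0.079 2.981
vertex -1.489 -0.537 2.61
endloop
endfacet
facet normal -0.392 -0.686 -0.613
outer loop
vertex -1.821 -0.251 2.502
vertex -1.489 -0.537 2.61
vertex -2.877 -1.181 4.219
endloop
endfacet
facet normal 0.633 0.515 -0.578
outer loop
vertex -1.489 -0.537 2.61
vertex -1.523 -0.079 2.981
vertex -1.177 -0.555 2.936
endloop
endfacet
facet normal 0.181 -0.957 -0.226
outer loop
vertex -1.489 -0.537 2.61
vertex -1.177 -0.555 2.936
vertex -2.877 -1.181 4.219
endloop
endfacet
facet normal 0.633 0.515 -0.578
outer loop
vertex -1.177 -0.555 2.936
vertex -1.523 -0.079 2.981
vertex -1.067 -0.295 3.288
endloop
endfacet
facet normal 0.556 -0.742 0.374
outer loop
vertex -1.177 -0.555 2.936
vertex -1.067 -0.295 3.288
vertex -2.877 -1.181 4.219
endloop
endfacet

endsolid
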